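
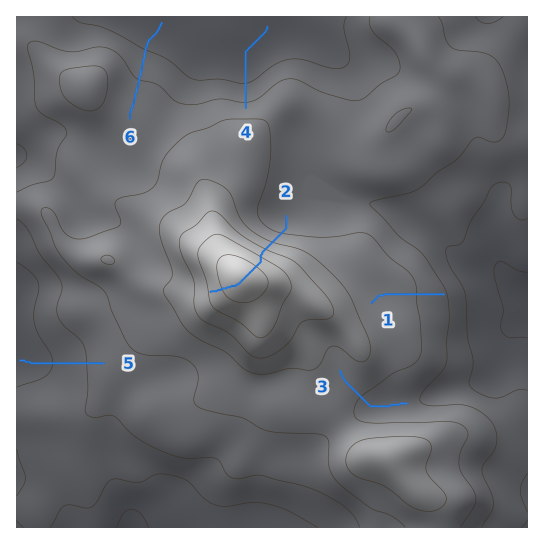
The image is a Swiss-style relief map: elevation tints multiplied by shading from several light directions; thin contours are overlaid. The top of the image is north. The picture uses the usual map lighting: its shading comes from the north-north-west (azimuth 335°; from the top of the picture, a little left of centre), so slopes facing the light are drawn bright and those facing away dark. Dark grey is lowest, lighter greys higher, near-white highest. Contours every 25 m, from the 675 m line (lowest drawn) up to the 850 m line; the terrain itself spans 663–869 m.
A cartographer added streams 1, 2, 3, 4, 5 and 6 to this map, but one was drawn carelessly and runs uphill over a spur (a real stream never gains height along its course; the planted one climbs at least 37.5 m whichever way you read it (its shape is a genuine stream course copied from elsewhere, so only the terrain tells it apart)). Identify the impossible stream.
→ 2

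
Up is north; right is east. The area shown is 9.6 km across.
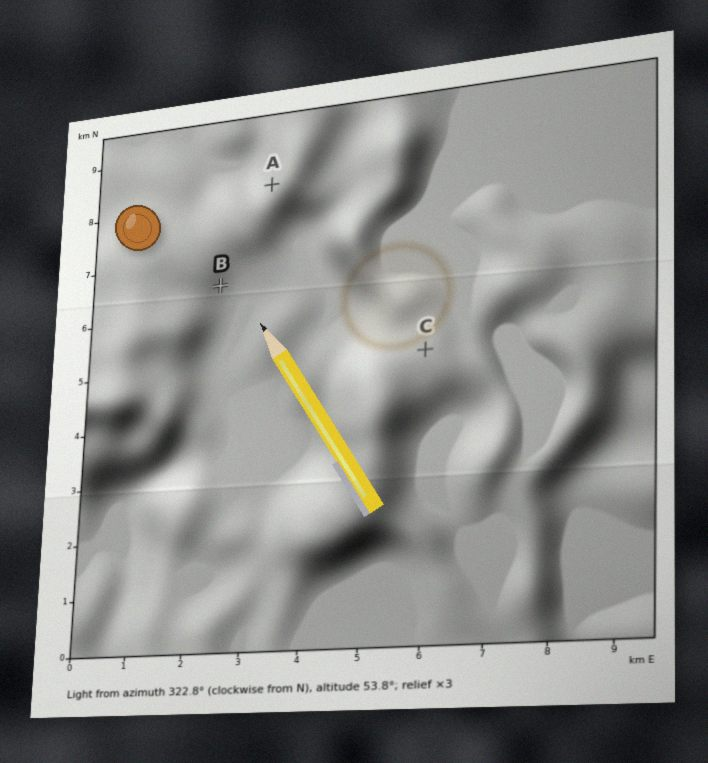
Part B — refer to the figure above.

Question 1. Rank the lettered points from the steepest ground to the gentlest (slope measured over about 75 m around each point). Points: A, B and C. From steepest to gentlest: A B C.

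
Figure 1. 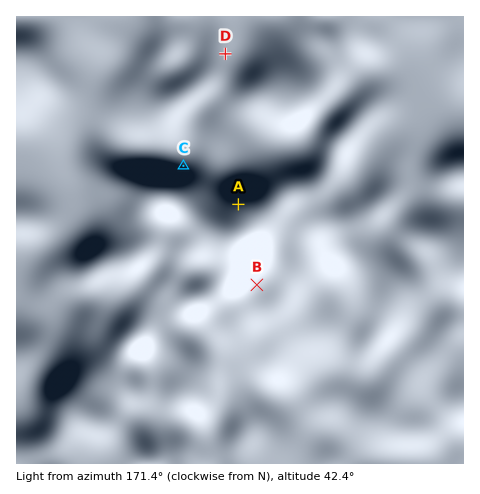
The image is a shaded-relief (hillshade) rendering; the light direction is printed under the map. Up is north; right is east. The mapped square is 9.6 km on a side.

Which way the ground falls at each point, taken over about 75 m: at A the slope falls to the NW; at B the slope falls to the SE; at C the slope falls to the N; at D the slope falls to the E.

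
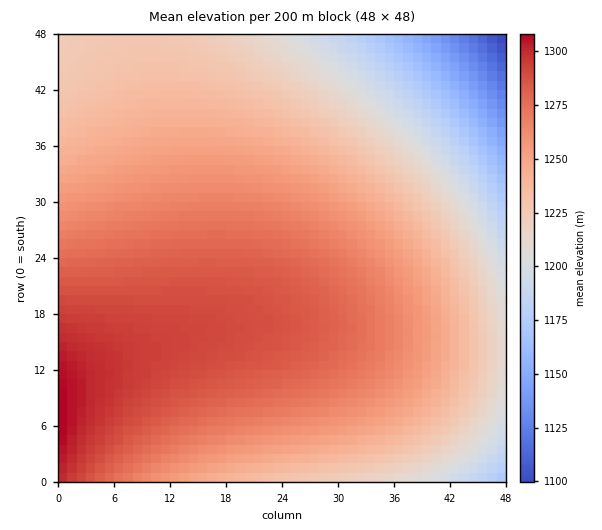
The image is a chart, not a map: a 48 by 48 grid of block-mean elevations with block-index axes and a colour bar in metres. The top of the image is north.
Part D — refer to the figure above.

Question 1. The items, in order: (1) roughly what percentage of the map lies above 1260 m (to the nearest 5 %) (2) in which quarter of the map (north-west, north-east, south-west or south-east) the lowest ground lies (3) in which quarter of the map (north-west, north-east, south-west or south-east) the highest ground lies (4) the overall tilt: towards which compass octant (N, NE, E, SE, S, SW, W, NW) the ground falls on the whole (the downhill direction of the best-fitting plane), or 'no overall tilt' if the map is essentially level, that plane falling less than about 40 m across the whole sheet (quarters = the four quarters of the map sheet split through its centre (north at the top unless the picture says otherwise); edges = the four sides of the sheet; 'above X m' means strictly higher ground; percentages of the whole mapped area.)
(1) About 40 % of the map lies above 1260 m.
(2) The lowest point lies in the north-east quarter of the map.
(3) The highest point lies in the south-west quarter of the map.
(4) On the whole the ground falls towards the north-east.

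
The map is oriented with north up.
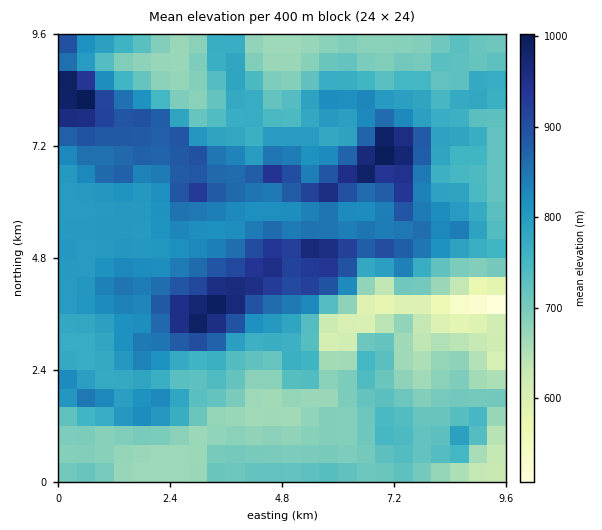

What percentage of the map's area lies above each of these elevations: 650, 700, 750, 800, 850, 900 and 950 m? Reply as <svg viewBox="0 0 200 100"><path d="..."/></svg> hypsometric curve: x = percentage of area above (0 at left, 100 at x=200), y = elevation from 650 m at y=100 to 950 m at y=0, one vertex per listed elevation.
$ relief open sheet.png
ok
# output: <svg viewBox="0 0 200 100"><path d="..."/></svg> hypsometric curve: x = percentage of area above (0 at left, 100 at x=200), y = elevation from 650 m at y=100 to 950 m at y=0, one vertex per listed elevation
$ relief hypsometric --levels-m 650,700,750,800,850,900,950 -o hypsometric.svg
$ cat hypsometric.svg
<svg viewBox="0 0 200 100"><path d="M188 100l-38-17-38-16-33-17-38-17-20-16-13-17"/></svg>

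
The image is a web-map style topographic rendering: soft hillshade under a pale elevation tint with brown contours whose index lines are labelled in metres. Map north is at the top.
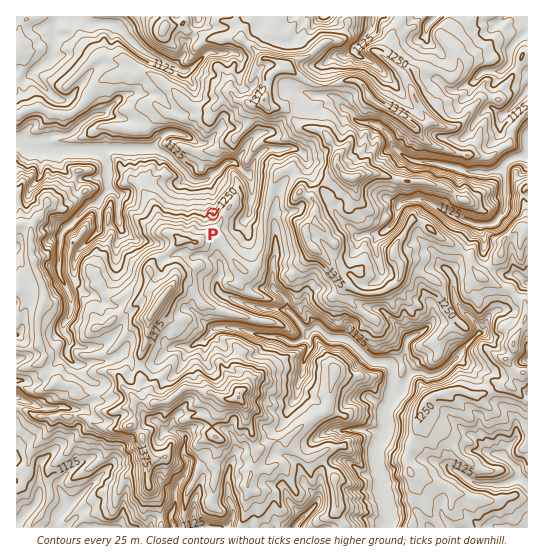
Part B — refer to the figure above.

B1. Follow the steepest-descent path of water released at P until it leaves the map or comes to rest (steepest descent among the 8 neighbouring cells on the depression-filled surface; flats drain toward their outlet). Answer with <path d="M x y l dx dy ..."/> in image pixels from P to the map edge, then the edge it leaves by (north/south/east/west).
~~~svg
<path d="M213 214l1-1 0-19-7-13-14 0-27-27-8-4-3 0-1-1-48 0-4 2-11 0-1-1-53 0-2-1-5 0-5-3-4-5-4 0"/>
exit: west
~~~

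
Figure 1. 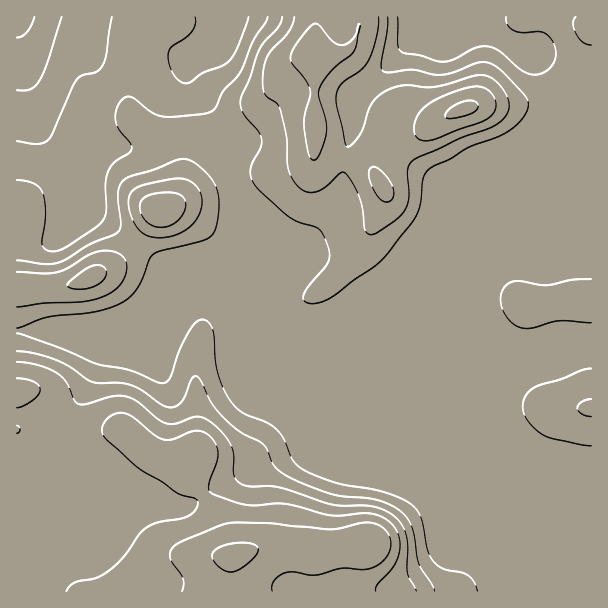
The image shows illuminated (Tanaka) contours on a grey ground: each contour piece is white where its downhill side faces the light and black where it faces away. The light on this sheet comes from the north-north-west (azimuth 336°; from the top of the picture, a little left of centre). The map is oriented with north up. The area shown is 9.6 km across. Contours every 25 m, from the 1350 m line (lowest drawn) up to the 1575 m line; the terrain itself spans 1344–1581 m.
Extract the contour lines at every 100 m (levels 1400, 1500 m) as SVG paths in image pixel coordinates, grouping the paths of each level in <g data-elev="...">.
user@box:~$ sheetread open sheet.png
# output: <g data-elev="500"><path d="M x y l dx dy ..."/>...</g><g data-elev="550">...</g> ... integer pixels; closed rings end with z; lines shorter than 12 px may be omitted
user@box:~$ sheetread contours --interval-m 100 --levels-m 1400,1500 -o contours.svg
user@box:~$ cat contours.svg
<g data-elev="1400"><path d="M112 17l-6 37-3 11-7 7-14 3-6 6-26 57-5 4-7 2-21-3"/><path d="M249 17l-12 31-7 12-8 6-19 7-12 9-6 1-6-3-6-7-4-10-1-9 4-7 14-10 6-6 3-7 0-7"/></g><g data-elev="1500"><path d="M416 591l-9-18 1-28-3-14-6-10-10-9-18-6-29 0-12-2-52-17-27 0-8-2-6-4-3-5 0-21-4-12-11-14-13-10-11-2-19 7-9 0-9-5-22-18-13-5-12 1-24 7-7 0-5-3-8-18-9-9-19-9-22-3"/><path d="M71 288l13 1 13-4 8-7 1-5-1-4-3-3-4-1-11 3-18 14-2 3z"/><path d="M156 227l6 0 8-1 10-8 6-12-1-6-3-4-8-3-13 0-12 2-7 5-2 6 2 9 5 7z"/><path d="M383 201l4 1 5-2 2-6-1-6-4-9-6-7-6-4-5-1-3 6 1 9 7 13z"/><path d="M312 159l3 1 3-3 6-15 2-10 0-12-7-24 0-7 5-9 8-10 22-19 6-24-1-3-5 14-6 5-6 2-9-3-13-16-3-2-3 0-12 12-11 17-1 6 2 4 13 17 5 10 0 6-5 19-1 10 4 26z"/><path d="M420 140l6 1 8-1 52-21 6-4 3-5 1-6-2-8-8-7-12-2-20 5-22 10-11 9-6 11 0 12z"/></g>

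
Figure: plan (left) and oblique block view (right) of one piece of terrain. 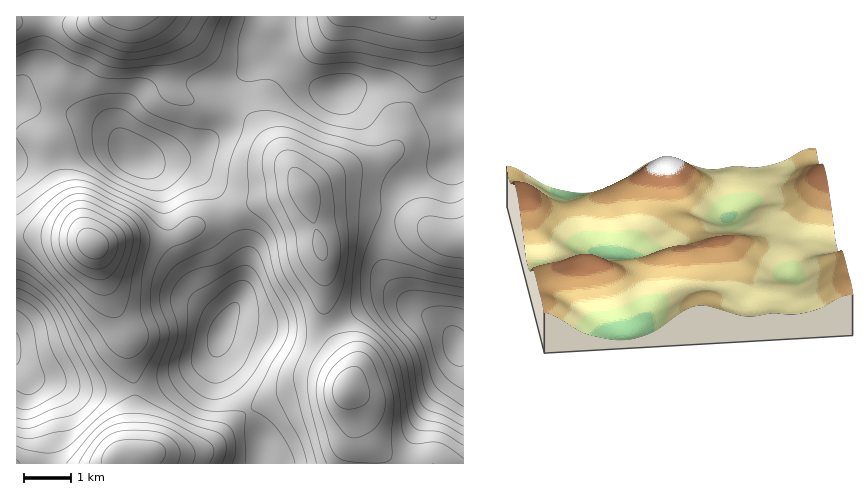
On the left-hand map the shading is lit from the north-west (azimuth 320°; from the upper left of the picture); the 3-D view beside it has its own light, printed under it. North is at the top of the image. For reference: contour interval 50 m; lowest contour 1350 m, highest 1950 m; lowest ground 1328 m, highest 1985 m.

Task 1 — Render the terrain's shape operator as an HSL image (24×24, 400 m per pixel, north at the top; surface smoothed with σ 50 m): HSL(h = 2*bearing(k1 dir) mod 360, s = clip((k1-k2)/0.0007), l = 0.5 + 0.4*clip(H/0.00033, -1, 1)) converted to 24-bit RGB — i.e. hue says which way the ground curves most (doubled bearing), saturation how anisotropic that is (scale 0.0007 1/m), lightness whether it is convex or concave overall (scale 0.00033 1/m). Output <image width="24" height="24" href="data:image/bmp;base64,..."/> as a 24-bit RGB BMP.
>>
<image width="24" height="24" href="data:image/bmp;base64,Qk32BgAAAAAAADYAAAAoAAAAGAAAABgAAAABABgAAAAAAMAGAAATCwAAEwsAAAAAAAAAAAAAdkbrXD3PElugZULh9dbz5drxxbns4trxwcvvf3nv58/vhazSFEV9TydhXydcSjhd06uR3snEoLXMj97BIejuVnvb1t3mqcvmRhSZ0Gm7NGueFV1/utW17t3lr63i3N3vyr3sdVjx4bDv8ZbPPQ5NKhUvc0lyP1iAuceA196Um6d2td5zELlrCoeZwdm9dpW8ExE4sXGIuFivIUhcbcAq5+Uql6MrqLsooYI4TjhGg0Ff/yqE3gDWRzSjVn6uQDSQ0phn7/BcdK1L0+6oLuprAEtMXcZChllEExcgU2opbjspUicfgIUQvbIAvsYGbrIZbY07SVhOLzVJpUCN6UvosGnOX1SYKCSM27XW7+jcrODZ2vLZpdCgCjQ+JGQ2ejs5eiVjVUkmOyUaZj4ntKEmxNwdsfU2VL8eNHw0R1deLzFXR1FjglSQyV7EvX3JInfEkc7Z8OXb39jAstWVwop8M0BwHlVhUjNzgCtip0h2dT55iFpqwsSJydKT0eJ+m9M6IloeGUMrKDlJRENVSGhZU4GlxYq+ZpazKr1+4NOk8+LYxNbHupHLmGLDITZgHAsoTUdloF+dlzibpqJoqc2TvdK35ubc3dHif4rGKWx/EjI/QDhmaJFbKlc9cT484J8/ILYbJOA97vXW18u/pk7C3yufbRpmFw0mOl1KRCoydTRByc1wlOBibOBWluWOmsDDzlzTsjahGy9AGE5WlGpsYDxKLSYe8OFcqvUvB5kAjf8RqpgkOBIZfAwabxA3OSRKOy4qLyQtb4tOtNt8suOFjeRvetZLVnU2TSY2uipZhkVKCzQwOSlUiClRU3RJudxc9viVPeUiQcAaaDAbJg0QTBcTbSMhVEQ2MjRuTEaJZLFeq91NvvRbfvBfa6lfgThXRjZFcEdVvHltLkhaCxgomUR9oauCnMZw8/qqnOyFPHd3ZxlSdhtJaTFGhEhCf3BcHTnAOjrIwI233NCl2/q4bOxZNHNsjDuTlj6ASmZlsI9yVFagACBePmSvv62wvsOp7/fUx+OdKCBLSBNatT+rnEKutpK2f5q5Cxb2ISXsva7j4Ovr3u3p4dvwK0zBHBS1yF7fm3a6e7ChiGWhDyBMIFtporOJzte66vXW4rquOxR+HxaIhEPEn33Mu87hpKnoWDjvGTnvr8zi1vXa3O/v79T3to/5CQDQtE/z7dPul4bUskLGSSmCI1Jmbrg/oPBYy/OQyWxnYSeYGieAOzy4qczYs9/lXF3fSFKWM3PEnt7T4vjTm8ysqYnC14fjNQCWhUDO4snXxFLfxEDjmVTePDC6lLJ6yfGiqdx7lXtkYD9/LlmYKoO1odG5hL2qRjWMXXiFOpl1SeRr6PfHo7N2dlt5hihZTQpJeWRDu5VPmSRppkRrgVGPfTqnxte33vPYssajjlmGZ1uDSGJuK35eSbU4kI1VMkJkX180ZKEeNbgAn+gAmn4XKR8RKQoMOBIXhIIsf2wzcjxbpXV9f06VVWagz/XOwujGy3zJxm/Igl6ojlKXT3lERJkrOnk3My07YHFIpdNhbMsylL4ceGcfJg0RJRAOSUcnh6g9XXU/Q4F1dnmfc122l9nY1PfWlbzCi2HAwpvXpGHlvUreyaDFfK2hb0FwMC9Dg7fPsc27s6ORsY5kdz1MTxdKbTRGaIFFZYQ4eao7I18xKXk+TrJufN6iwuOvlHlzWWaMpGWHhCBvt0h7x6ugqneyeUWqRTjDl49eqoVEtIFAuls4Zy4+RSNXoWOxlJKtf7awicK6YKvFL8LFS9OET8k6mcgwiY9NUktAWSo4eC1UrJ1quq51l1JRWGKFR4KWaGVGqpJnqoFstlBxokV+Qm6BOaOur77Lp83ThrbLe5m3X5KwZpiFoK5Wr7E7b2QqPTchLh4fdXVPoLNxqGhVtz48g4pJPVA6P4d1eJ2ArGRwjj1mxTZJkoFDF2AZUZoekrUoX20oZIAvP3g4VHNiqJx+slZcmBcfTC4THS4RP1MWanwSbFkgo4I4r5ZLR2xOIFopUFMnbzAYXj4lnlM2zW9MiahEJ4ggZ6E0bp5MQcJfObaSRX19coBVkSxm5Qt30GNkU3tyQ3tSi4VHZn07g5Y7oq5De49ASXKkJjWAlEvGzHK8aIaktcqvxcjSi7fHab7AisqzbLyMP356Q1RqclxjRC1qzUbM7b/InHa5YFichIeoio22j5S2s4SfjbuimJr2JED/XGX/5cT+6tLzutXZxbzOuKK7e7OscKSRsa1jO3VnJGuObVuwMyOAd0CS7Id9x25sYJmYdLytebTcoZ/kx8bnw9Dt"/>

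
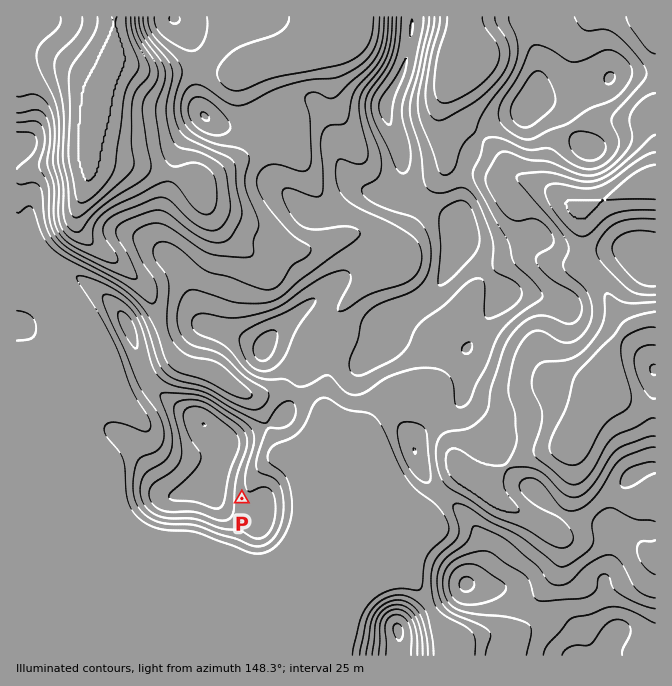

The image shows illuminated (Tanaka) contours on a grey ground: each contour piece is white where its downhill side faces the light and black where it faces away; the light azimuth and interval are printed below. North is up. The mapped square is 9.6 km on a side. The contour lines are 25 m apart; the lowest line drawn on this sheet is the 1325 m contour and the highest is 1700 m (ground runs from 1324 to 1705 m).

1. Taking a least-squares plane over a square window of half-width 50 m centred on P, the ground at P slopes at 6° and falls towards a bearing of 80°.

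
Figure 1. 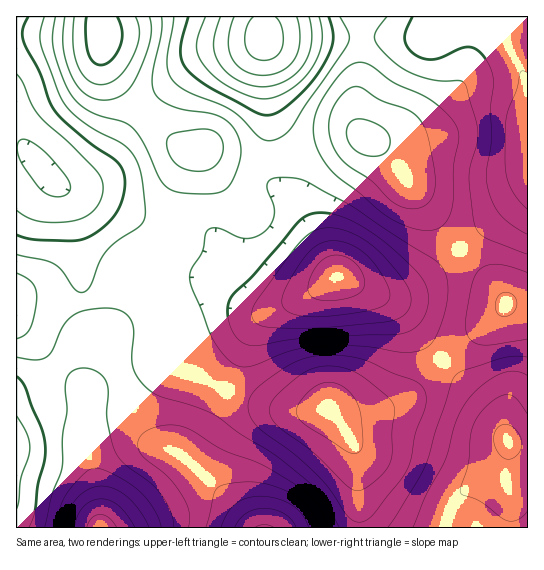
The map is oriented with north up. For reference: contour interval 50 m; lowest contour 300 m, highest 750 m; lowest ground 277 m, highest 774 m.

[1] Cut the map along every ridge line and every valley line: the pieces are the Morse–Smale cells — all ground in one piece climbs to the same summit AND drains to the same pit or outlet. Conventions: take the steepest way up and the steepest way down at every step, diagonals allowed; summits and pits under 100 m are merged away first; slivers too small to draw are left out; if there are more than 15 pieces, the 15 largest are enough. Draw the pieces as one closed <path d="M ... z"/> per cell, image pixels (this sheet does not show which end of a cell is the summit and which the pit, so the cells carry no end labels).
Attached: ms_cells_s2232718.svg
<path d="M507 16l-62 0-5 10-6 6-9 4-63 1-2 41-4 19 0 21 5 16 20 13 8 8 63 86 41 44 12 18 5 1 18-2 0-215-21-45-2-13z"/><path d="M178 228l-5 1-1 12-9 11-21 16-9 3 22 22 9 14-3 51 6 7 32 11 36 19 31 10 24 6 25 0 12-3 14 7 18 0 30-8 14-7 38-39-34-44-20-17-42-21-10-2-20 14-20 9-9 3-16 0-12-7-18-18-25-39-16-8z"/><path d="M101 16l-85 1 1 283 28-1 22 4 15 0 2-2-9-79-7-23-9-14 43 15 52 25 19 3 6-42 12-31 6-5-11-2-13-8-42-41-14-16-8-12-6-16z"/><path d="M133 271l-31 24-17 6-1 6 7 23 4 9 12 7 12 24 13 37 15 27 14 13 9 2 17 11 48 46 19 22 105 0-2-71-6-18-18-25-6-6-12 3-25 0-24-6-31-10-36-19-32-11-6-7 3-51-9-14z"/><path d="M362 136l-16 0-52 17-24 4 2 21 3 5 24 23 5 8 31 60 60 31 47 55 48-37 13-13 2-8-12-17-46-51-58-79-14-12z"/><path d="M359 16l-257 0 1 39 6 16 14 19 55 54 12 5 21 0 30 7 28 1 0-36-4-35-1-48 97-1z"/><path d="M442 360l-33 36-16 9-34 10-18 0-10-4 16 22 9 18 5 77 84 0 8-26 16-14 30-12 6-9 3-12 0-16-11-21-9-12z"/><path d="M105 344l-23 1-8 4-15 16 29 26-1 58 10 40 3 38 153 1-18-22-48-46-17-11-9-2-14-13-15-27-13-37z"/><path d="M211 149l-16 2-10 15-9 32-3 29 26 4 16 8 25 39 18 18 12 7 16 0 9-3 42-23-33-63-5-8-24-23-4-9-2-16-38-3z"/><path d="M59 365l-20 18-20 8-3 3 1 134 83-1-3-38-10-40 1-58z"/><path d="M361 37l-97 1 6 119 24-4 52-17 17-1-7-17 0-21 5-34z"/><path d="M527 303l-21 1-16 19-47 36 52 55 13 27 13 4 7 0z"/><path d="M62 187l-2 0 8 12 7 23 8 77 2 2 10-2 38-28 4 0 13-8 21-20 2-8 0-7-19-3-52-25z"/><path d="M509 441l-1 14-5 18-9 6-17 5-12 7-12 11-6 16-1 10 82-1 0-81z"/><path d="M45 299l-28 1-1 23 42 41 16-15 8-4 19-2-6-5-4-8-8-29-16 2z"/>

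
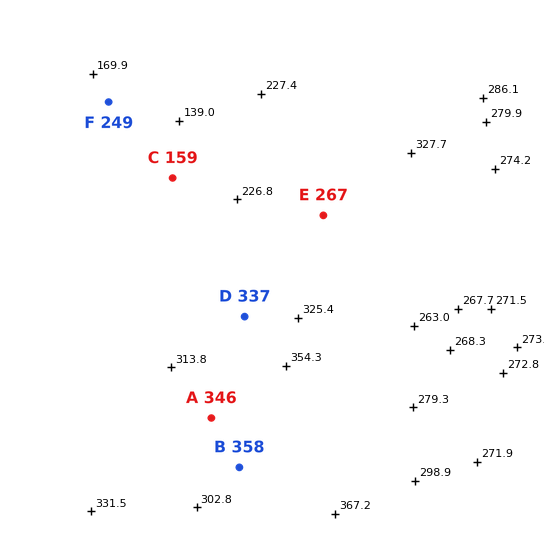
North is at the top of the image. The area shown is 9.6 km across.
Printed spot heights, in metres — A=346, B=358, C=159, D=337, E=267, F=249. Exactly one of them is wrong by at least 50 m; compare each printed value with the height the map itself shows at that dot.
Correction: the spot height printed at F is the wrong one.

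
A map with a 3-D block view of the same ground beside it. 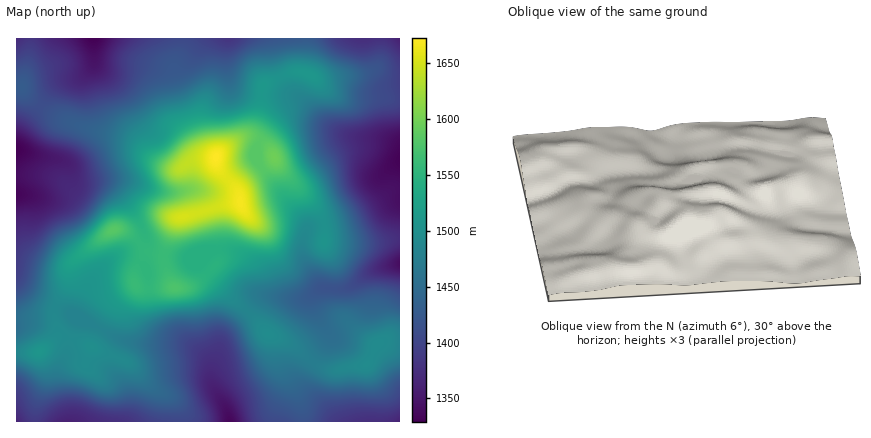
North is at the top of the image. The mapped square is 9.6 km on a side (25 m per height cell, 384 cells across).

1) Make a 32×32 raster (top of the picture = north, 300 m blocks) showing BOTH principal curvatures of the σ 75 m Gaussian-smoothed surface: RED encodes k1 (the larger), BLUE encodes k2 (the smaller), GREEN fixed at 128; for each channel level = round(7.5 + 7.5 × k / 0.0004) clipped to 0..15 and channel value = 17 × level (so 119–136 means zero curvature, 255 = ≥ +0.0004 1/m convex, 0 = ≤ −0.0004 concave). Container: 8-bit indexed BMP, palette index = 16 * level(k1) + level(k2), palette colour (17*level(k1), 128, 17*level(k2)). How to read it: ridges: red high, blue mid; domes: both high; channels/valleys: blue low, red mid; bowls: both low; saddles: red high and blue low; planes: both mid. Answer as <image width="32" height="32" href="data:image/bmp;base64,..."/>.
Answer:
<image width="32" height="32" href="data:image/bmp;base64,Qk02CAAAAAAAADYEAAAoAAAAIAAAACAAAAABAAgAAAAAAAAEAAATCwAAEwsAAAABAAAAAAAAAIAAABGAAAAigAAAM4AAAESAAABVgAAAZoAAAHeAAACIgAAAmYAAAKqAAAC7gAAAzIAAAN2AAADugAAA/4AAAACAEQARgBEAIoARADOAEQBEgBEAVYARAGaAEQB3gBEAiIARAJmAEQCqgBEAu4ARAMyAEQDdgBEA7oARAP+AEQAAgCIAEYAiACKAIgAzgCIARIAiAFWAIgBmgCIAd4AiAIiAIgCZgCIAqoAiALuAIgDMgCIA3YAiAO6AIgD/gCIAAIAzABGAMwAigDMAM4AzAESAMwBVgDMAZoAzAHeAMwCIgDMAmYAzAKqAMwC7gDMAzIAzAN2AMwDugDMA/4AzAACARAARgEQAIoBEADOARABEgEQAVYBEAGaARAB3gEQAiIBEAJmARACqgEQAu4BEAMyARADdgEQA7oBEAP+ARAAAgFUAEYBVACKAVQAzgFUARIBVAFWAVQBmgFUAd4BVAIiAVQCZgFUAqoBVALuAVQDMgFUA3YBVAO6AVQD/gFUAAIBmABGAZgAigGYAM4BmAESAZgBVgGYAZoBmAHeAZgCIgGYAmYBmAKqAZgC7gGYAzIBmAN2AZgDugGYA/4BmAACAdwARgHcAIoB3ADOAdwBEgHcAVYB3AGaAdwB3gHcAiIB3AJmAdwCqgHcAu4B3AMyAdwDdgHcA7oB3AP+AdwAAgIgAEYCIACKAiAAzgIgARICIAFWAiABmgIgAd4CIAIiAiACZgIgAqoCIALuAiADMgIgA3YCIAO6AiAD/gIgAAICZABGAmQAigJkAM4CZAESAmQBVgJkAZoCZAHeAmQCIgJkAmYCZAKqAmQC7gJkAzICZAN2AmQDugJkA/4CZAACAqgARgKoAIoCqADOAqgBEgKoAVYCqAGaAqgB3gKoAiICqAJmAqgCqgKoAu4CqAMyAqgDdgKoA7oCqAP+AqgAAgLsAEYC7ACKAuwAzgLsARIC7AFWAuwBmgLsAd4C7AIiAuwCZgLsAqoC7ALuAuwDMgLsA3YC7AO6AuwD/gLsAAIDMABGAzAAigMwAM4DMAESAzABVgMwAZoDMAHeAzACIgMwAmYDMAKqAzAC7gMwAzIDMAN2AzADugMwA/4DMAACA3QARgN0AIoDdADOA3QBEgN0AVYDdAGaA3QB3gN0AiIDdAJmA3QCqgN0Au4DdAMyA3QDdgN0A7oDdAP+A3QAAgO4AEYDuACKA7gAzgO4ARIDuAFWA7gBmgO4Ad4DuAIiA7gCZgO4AqoDuALuA7gDMgO4A3YDuAO6A7gD/gO4AAID/ABGA/wAigP8AM4D/AESA/wBVgP8AZoD/AHeA/wCIgP8AmYD/AKqA/wC7gP8AzID/AN2A/wDugP8A/4D/AJfIl3V1dIOCgmN0lISVt8m3gIOoqZiHqKiHdnZ1dZWVh8alZFNigqWldIaouMjHl4NwhZeXloenl4SEdXWFlqh1pcaFdHW4+seVt9fIuZh0cYSGhpanl5eEg5V1daa1llOmycbW5/jIlJbHpoaWhXOEloWGl7iYhZS32renyadllte3pbe5p4WWyciWh4eGhIWGhJa4qIaGx+fo9+jat6b4+8mUhpeXp8fJp4aHh4V1dnRzpseXh7e2lYWGpsenubfJ2KaWqLmXhJKTdYZ1dIV1YnO4yai3t5d2ZWWGubipg4Skp5aWlYKDppV0dGOElVRBdOjZybiXhoV1hra3yMqohqendXWDlpinpINhUYOUU3PU5rioh4aFlai4lnSWybe2uKZ0dJeolaS3xrWGpaWU1fa2loZ1ZXWmyLinhpWldZW1tpenl4Wkytnl+Pr56MXFpXSDgnNzg4SDc5a4uahUdLbHp4Z2hKbap5XJ6ejmt4ZkZIWGhpZ0YZGgkKWoqHSEt+m3hXV0lsiGdbaVdJXHt5aWmJeop4J0x7eBcICBhpOm6vnGhHKDppeHtnV1d6e4ppaEpbaDornZqZeFc3GXk5S56Pb3lXGTl4WzkXByg4OBgKLlpIC128qouMbGxpeDk7em5ff5+OSTgNLEhHFxYYC1+PilgITIyaenprW3qIWDpHNhtvz85KCz+/z515WDxvv616VyY8XIl5eFdIeYhnWDYlBy9uWxsff7+vj39vT5+LeEkoOV5tinloRldYR0dYWFYnG0tJalpKKRk5S0pun4hXGCp9jmpoaFhIWGhoaHl5d0YoKTlHFwsLBwYIK1+eqScIXZ+bh2VWRkhpiop6eohoR1dINzc7X7+6WWx+XmtbCU1vbIppV1ZGV1h4eHhoVjY4aHl5fG9fn61rbq1pJQktr4xXSEppSFd4WGdIKBcWJ0lZaXt9azg+j45/z6lWCV+uqGU2WFlZaYh3ZjhKentsbGpqa4pmNgo8jZ6vj2w9Tox5R0ZWV1hYaGdoW32dnYx7emp6iXlpWioaOVlvf4yKekk3RjcnKDc3SElra3uLi3lpanl5a4ybeWo4FihMW0lKS1g3FzpreWlpi4taW3p4WHl4d2dpeXhqfIlWJjsrOFhqWzptj4xra3ydqnlYV1ZYd2dXWGlYVlhsi4c3O2x4Z1dJbZ2ZdldYaY2qh2dXR0dXV1hpaFhXR0preDg7na17Wm2Oq3treWhpbIp5aXmIVjdIeXh4eHhoSVp4OkybnG+Pn52tbX1tW5prenhpiploKVqamYmJiYhoWWhJS3lnWmp6amdXV0hsmXp7iGh5Z2c3WWl4eHh5iIh4ZkY5OUhIKCopNkZGV1toY="/>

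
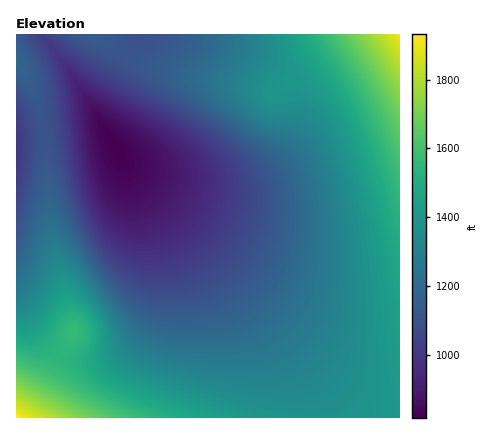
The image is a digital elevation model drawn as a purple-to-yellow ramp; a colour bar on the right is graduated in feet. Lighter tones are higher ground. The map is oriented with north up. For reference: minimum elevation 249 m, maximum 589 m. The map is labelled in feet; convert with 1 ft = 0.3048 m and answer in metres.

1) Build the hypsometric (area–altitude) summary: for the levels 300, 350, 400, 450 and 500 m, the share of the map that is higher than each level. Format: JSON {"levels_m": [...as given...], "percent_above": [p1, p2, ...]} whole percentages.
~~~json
{"levels_m": [300, 350, 400, 450, 500], "percent_above": [87, 64, 39, 13, 4]}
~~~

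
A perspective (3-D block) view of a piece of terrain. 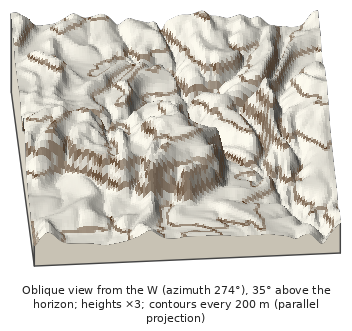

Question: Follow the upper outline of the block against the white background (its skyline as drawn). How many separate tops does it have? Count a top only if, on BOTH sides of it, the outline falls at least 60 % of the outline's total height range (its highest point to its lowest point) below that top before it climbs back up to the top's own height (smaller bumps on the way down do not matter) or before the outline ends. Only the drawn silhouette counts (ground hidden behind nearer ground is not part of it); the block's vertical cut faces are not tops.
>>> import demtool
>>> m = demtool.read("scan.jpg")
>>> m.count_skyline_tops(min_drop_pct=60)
0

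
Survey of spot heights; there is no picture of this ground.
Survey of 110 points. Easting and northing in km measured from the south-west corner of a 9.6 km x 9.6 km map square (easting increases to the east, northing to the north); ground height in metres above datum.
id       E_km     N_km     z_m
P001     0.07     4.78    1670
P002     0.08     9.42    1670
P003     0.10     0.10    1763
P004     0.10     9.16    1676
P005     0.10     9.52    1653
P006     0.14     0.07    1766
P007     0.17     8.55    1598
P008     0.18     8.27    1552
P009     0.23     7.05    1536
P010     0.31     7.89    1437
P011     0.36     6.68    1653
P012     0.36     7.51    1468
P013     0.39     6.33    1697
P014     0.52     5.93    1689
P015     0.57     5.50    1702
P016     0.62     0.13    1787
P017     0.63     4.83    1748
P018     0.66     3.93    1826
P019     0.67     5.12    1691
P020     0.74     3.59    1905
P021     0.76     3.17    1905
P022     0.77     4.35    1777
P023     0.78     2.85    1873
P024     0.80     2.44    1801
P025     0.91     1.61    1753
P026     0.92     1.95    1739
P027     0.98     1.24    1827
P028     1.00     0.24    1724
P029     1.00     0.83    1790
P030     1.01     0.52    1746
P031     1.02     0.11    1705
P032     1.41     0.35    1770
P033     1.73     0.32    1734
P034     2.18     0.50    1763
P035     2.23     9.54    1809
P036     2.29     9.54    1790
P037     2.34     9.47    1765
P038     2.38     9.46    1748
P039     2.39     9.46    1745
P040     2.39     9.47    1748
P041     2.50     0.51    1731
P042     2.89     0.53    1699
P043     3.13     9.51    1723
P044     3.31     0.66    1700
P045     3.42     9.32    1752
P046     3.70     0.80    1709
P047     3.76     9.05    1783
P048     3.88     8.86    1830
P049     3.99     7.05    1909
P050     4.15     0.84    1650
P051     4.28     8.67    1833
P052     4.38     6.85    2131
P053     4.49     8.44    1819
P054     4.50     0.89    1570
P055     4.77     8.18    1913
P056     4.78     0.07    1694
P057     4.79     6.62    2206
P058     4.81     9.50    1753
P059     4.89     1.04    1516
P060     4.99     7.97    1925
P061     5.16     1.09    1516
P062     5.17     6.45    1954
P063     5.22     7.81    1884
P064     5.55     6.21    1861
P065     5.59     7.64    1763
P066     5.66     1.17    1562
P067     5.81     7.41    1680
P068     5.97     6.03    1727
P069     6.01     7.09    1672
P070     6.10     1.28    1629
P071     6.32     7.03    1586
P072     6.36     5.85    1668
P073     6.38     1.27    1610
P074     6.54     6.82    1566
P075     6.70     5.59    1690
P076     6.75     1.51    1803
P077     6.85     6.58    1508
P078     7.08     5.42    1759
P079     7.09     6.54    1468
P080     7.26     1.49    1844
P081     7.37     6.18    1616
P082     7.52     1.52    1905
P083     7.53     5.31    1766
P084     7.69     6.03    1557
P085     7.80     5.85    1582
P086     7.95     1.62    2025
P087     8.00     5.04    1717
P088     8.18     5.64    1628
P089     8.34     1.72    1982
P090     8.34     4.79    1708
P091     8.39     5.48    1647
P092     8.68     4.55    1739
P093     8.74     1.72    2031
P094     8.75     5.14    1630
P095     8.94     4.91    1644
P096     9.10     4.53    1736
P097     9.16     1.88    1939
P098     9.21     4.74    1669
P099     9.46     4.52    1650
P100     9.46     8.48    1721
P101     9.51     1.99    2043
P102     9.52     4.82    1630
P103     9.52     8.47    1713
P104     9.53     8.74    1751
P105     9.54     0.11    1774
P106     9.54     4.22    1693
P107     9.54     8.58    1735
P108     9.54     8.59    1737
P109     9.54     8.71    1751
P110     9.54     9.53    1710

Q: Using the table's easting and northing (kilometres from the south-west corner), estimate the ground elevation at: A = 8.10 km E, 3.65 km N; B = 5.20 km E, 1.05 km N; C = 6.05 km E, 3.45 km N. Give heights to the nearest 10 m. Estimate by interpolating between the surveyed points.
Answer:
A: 1800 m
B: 1520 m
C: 1730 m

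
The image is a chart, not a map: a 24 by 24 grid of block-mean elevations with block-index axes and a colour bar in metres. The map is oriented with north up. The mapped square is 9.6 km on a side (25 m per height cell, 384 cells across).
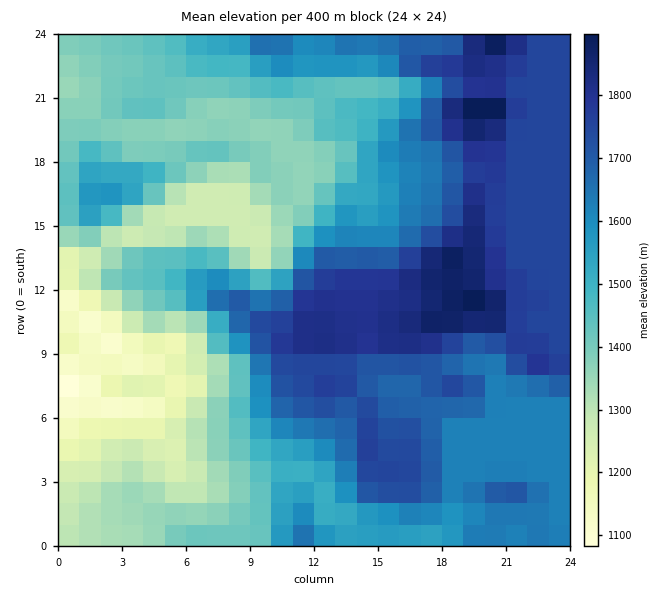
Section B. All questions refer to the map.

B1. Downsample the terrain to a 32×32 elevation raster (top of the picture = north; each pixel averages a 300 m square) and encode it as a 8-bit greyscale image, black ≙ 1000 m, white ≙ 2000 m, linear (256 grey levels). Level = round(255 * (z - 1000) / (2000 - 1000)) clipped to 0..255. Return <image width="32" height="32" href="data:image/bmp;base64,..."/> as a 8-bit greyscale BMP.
<image width="32" height="32" href="data:image/bmp;base64,Qk02CAAAAAAAADYEAAAoAAAAIAAAACAAAAABAAgAAAAAAAAEAAATCwAAEwsAAAABAAAAAAAAAAAAAAEBAQACAgIAAwMDAAQEBAAFBQUABgYGAAcHBwAICAgACQkJAAoKCgALCwsADAwMAA0NDQAODg4ADw8PABAQEAAREREAEhISABMTEwAUFBQAFRUVABYWFgAXFxcAGBgYABkZGQAaGhoAGxsbABwcHAAdHR0AHh4eAB8fHwAgICAAISEhACIiIgAjIyMAJCQkACUlJQAmJiYAJycnACgoKAApKSkAKioqACsrKwAsLCwALS0tAC4uLgAvLy8AMDAwADExMQAyMjIAMzMzADQ0NAA1NTUANjY2ADc3NwA4ODgAOTk5ADo6OgA7OzsAPDw8AD09PQA+Pj4APz8/AEBAQABBQUEAQkJCAENDQwBEREQARUVFAEZGRgBHR0cASEhIAElJSQBKSkoAS0tLAExMTABNTU0ATk5OAE9PTwBQUFAAUVFRAFJSUgBTU1MAVFRUAFVVVQBWVlYAV1dXAFhYWABZWVkAWlpaAFtbWwBcXFwAXV1dAF5eXgBfX18AYGBgAGFhYQBiYmIAY2NjAGRkZABlZWUAZmZmAGdnZwBoaGgAaWlpAGpqagBra2sAbGxsAG1tbQBubm4Ab29vAHBwcABxcXEAcnJyAHNzcwB0dHQAdXV1AHZ2dgB3d3cAeHh4AHl5eQB6enoAe3t7AHx8fAB9fX0Afn5+AH9/fwCAgIAAgYGBAIKCggCDg4MAhISEAIWFhQCGhoYAh4eHAIiIiACJiYkAioqKAIuLiwCMjIwAjY2NAI6OjgCPj48AkJCQAJGRkQCSkpIAk5OTAJSUlACVlZUAlpaWAJeXlwCYmJgAmZmZAJqamgCbm5sAnJycAJ2dnQCenp4An5+fAKCgoAChoaEAoqKiAKOjowCkpKQApaWlAKampgCnp6cAqKioAKmpqQCqqqoAq6urAKysrACtra0Arq6uAK+vrwCwsLAAsbGxALKysgCzs7MAtLS0ALW1tQC2trYAt7e3ALi4uAC5ubkAurq6ALu7uwC8vLwAvb29AL6+vgC/v78AwMDAAMHBwQDCwsIAw8PDAMTExADFxcUAxsbGAMfHxwDIyMgAycnJAMrKygDLy8sAzMzMAM3NzQDOzs4Az8/PANDQ0ADR0dEA0tLSANPT0wDU1NQA1dXVANbW1gDX19cA2NjYANnZ2QDa2toA29vbANzc3ADd3d0A3t7eAN/f3wDg4OAA4eHhAOLi4gDj4+MA5OTkAOXl5QDm5uYA5+fnAOjo6ADp6ekA6urqAOvr6wDs7OwA7e3tAO7u7gDv7+8A8PDwAPHx8QDy8vIA8/PzAPT09AD19fUA9vb2APf39wD4+PgA+fn5APr6+gD7+/sA/Pz8AP39/QD+/v4A////AE1QUlRVVl1obWxramp+o6aXkI6QkpGNjJOhqKWhpKWgS09TVVVYXmJiYmVpbH2fnImDhYmLj5ORjpKYmZidn55JTlNXWVpZVlVXXmZte5iTgoWUoqaqr6Wbn6qwsa2inkZJT1VYV09HSE5XYm1+kYiBjaW8vru+rZ+gqbK1raCeP0BETVJORD5ET1pjb36DgIaVq8DBvMCvn56foqKfnp42NztGSkU9PElXYmt3gYKHkp6yxL+7wK6enp6enp6eniwwOEFDPTc9TFplb36NkJigpLjEvLq9q56enp6enp6eJSovLC4vNEFNWWZ0h5yhqKuntsK5t7irn56fnp6enp4fIiEdHiEpOEhXZ3mRqa61ubC3vrKvr6yoqaafnp6enhcZHyswLyopN09kdpKvtr3FwLy2rayttr6+rJ6en6GmFhonNDY4NzEyRFtxlri+vsDDvK+srLC2uLemn6mzubohJCgiHiIoNUJNXXegur7Av7+8t7q7urWtp6Clu8vNwS0oHxwiLSsqPmWAlbHDyc/Qz8vKz9DOyr+xrbbEyMO/LyQbHzZKSDxDaY2pvsfN09PRz87S1djc2M/N0Me/v78dHSI1TV1fXWiBoLa5tsHP0MzMzM/S1t/h4OLcxb+/vyAoOk9eZ256kKWzsaOkusvMzM3MztDS2d7i5dfFxr+/M0BVZmxwdH+QnZ2Qf4SivsbJzMrK0dXa3d3ZzMbCv78yPldpc3d4eoGDeWRRVn2ru7u+vbvG1N/i29PJwb+/vz9DRklWZGRmb29dSENHbJmrpqmoprDA0d3d1sm/v7+/XWhkS0NERUhSVEdDQ0hjfZKanZmZo625y9jTw7+/v79rg4lvUkZEQ0NDQ0NDUF1lfJOTjpOepau50NPBv7+/v26KmI9+aFVFQ0NDQ0xdXV1viYyIj5yiprLK08G/v7+/bIaUkpOFbFZIRENHWWJdXGN5hIePm6GmscPOw7+/v79sgYuBgoN3bGRdVldiYlxcXWd8jJSboKSuvcrGv7+/v2d2f3BmZ2dpbnFrZWNeXF1fZHeNmZ+hpbHBzsa/v7+/ZGhsY11cXF1hZmdiXVxcYWtudYSUo6mwwdHWy7+/v79kYGBiZWdjX11cXVxcXmBpd319gImZq73R3eDbw7+/v19eY2twc3BqY15dX2VqaWludHh7foibtNDi6OTHv7+/WlxiaWttbWtpaGptc3Zzb2xsbG1veIqhucvRz8G/v79aXmNnZ2lrbnJ2dnZ/jI+KiIaBf4SVq7e+xcXDwL+/v2BiZWdpbXF2foKAhJeknJian6CgqLjGxcXV39zRv7+/YmVnamxvcXiCiYmQp66fmZujpqOlqa2qrMPc4NTAv78="/>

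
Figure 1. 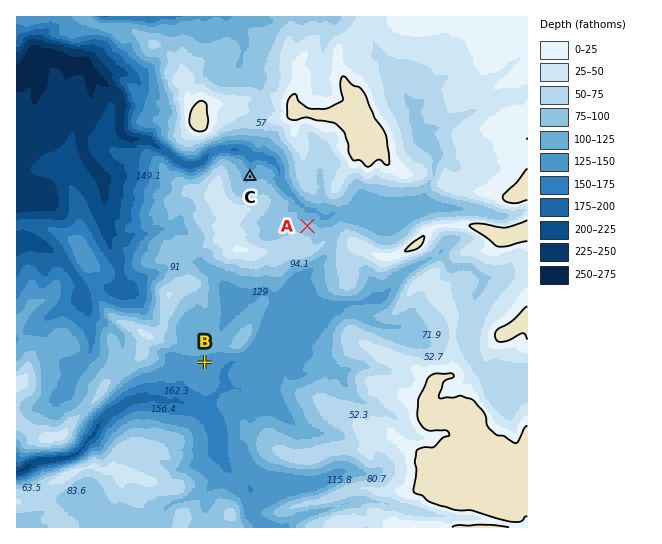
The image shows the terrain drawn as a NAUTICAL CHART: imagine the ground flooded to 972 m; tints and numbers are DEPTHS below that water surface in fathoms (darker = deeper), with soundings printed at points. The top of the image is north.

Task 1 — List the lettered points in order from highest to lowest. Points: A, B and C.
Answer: A C B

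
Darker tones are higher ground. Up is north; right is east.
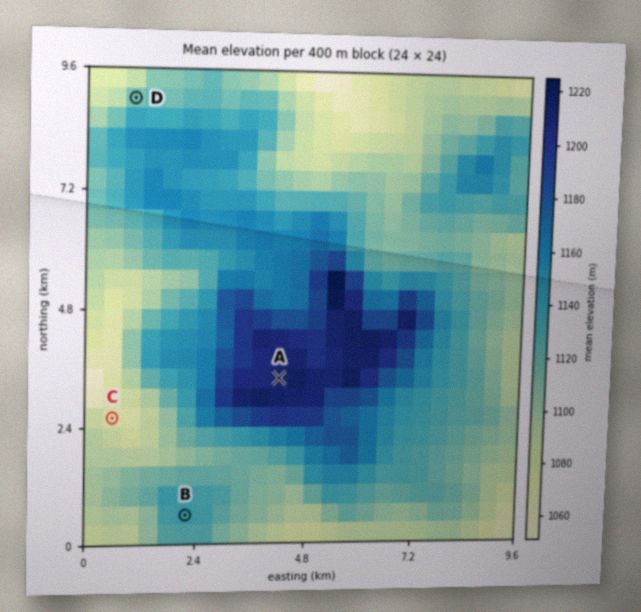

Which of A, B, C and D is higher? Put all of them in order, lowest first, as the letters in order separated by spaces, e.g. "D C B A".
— C D B A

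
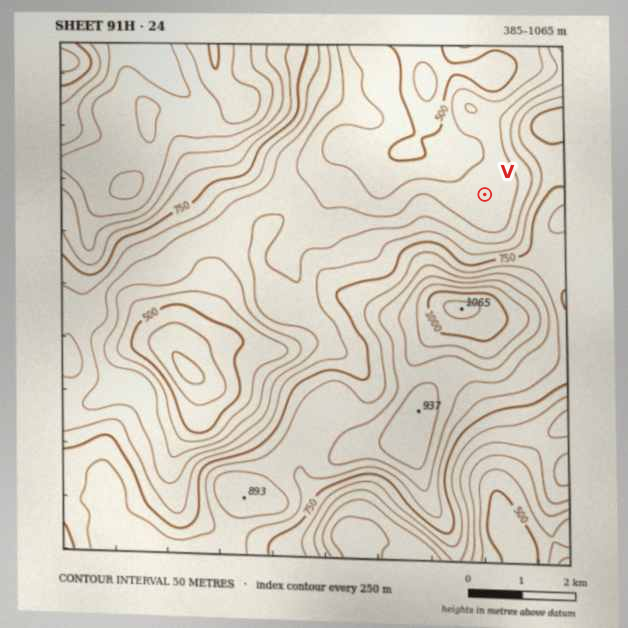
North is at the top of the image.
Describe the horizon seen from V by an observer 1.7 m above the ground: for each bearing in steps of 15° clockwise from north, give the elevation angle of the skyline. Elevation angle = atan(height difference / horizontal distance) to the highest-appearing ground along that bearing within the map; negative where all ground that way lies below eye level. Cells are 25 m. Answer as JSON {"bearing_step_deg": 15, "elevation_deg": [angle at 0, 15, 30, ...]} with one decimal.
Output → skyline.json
{"bearing_step_deg": 15, "elevation_deg": [0.4, 1.1, 5.3, 6.5, 6.3, 6.6, 8.3, 9.8, 9.7, 7.9, 7.9, 10.3, 12.9, 12.8, 10.8, 8.1, 4.6, 2.6, 3.2, 4.3, 3.9, 0.3, -1.6, 0.2]}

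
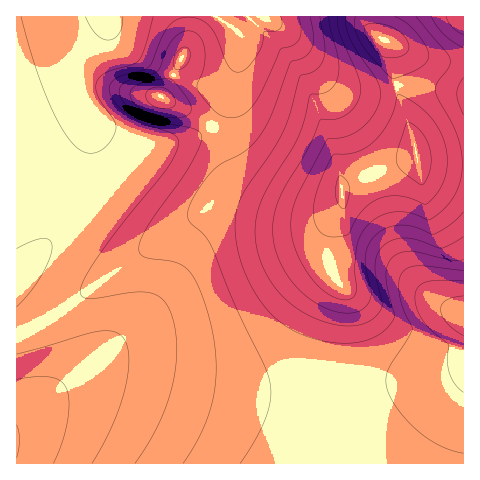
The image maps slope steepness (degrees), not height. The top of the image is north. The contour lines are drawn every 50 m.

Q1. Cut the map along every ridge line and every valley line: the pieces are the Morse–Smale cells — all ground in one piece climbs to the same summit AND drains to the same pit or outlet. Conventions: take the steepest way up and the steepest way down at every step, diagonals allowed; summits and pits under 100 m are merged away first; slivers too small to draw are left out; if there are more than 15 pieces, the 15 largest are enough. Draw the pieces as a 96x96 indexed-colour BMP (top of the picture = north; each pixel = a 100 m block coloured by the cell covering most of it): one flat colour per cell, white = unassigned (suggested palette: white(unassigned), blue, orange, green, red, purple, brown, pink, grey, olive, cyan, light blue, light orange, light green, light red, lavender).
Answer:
<image width="96" height="96" href="data:image/bmp;base64,Qk12EgAAAAAAAHYAAAAoAAAAYAAAAGAAAAABAAQAAAAAAAASAAATCwAAEwsAABAAAAAAAAAA////ALR3HwAOf/8ALKAsACgn1gC9Z5QAS1aMAMJ34wB/f38AIr28AM++FwDox64AeLv/AIrfmACWmP8A1bDFABERERERERERERERERERERERERERERERERERERERERERERESIiIiIiIiIiIiIiIiIhERERERERERERERERERERERERERERERERERERERERERERESIiIiIiIiIiIiIiIiIhERERERERERERERERERERERERERERERERERERERERERERESIiIiIiIiIiIiIiIiIhERERERERERERERERERERERERERERERERERERERERERERESIiIiIiIiIiIiIiIiIhERERERERERERERERERERERERERERERERERERERERERERESIiIiIiIiIiIiIiIiIhERERERERERERERERERERERERERERERERERERERERERERESIiIiIiIiIiIiIiIiIhEREREREREREREREREREREREREREREREREREREREREREREiIiIiIiIiIiIiIiIiIhEREREREREREREREREREREREREREREREREREREREREREREiIiIiIiIiIiIiIiIiIhEREREREREREREREREREREREREREREREREREREREREREREiIiIiIiIiIiIiIiIiIhEREREREREREREREREREREREREREREREREREREREREREREiIiIiIiIiIiIiIiIiIhEREREREREREREREREREREREREREREREREREREREREREREiIiIiIiIiIiIiIiIiIhEREREREREREREREREREREREREREREREREREREREREREREiIiIiIiIiIiIiIiIiIhEREREREREREREREREREREREREREREREREREREREREREREiIiIiIiIiIiIiIiIiIhEREREREREREREREREREREREREREREREREREREREREREREiIiIiIiIiIiIiIiIiIhERERERERERERERERERERERERERERERERERERERERERERIiIiIiIiIiIiIiIiIiIhERERERERERERERERERERERERERERERERERERERERERERIiIiIiIiIiIiIiIiIiIhERERERERERERERERERERERERERERERERERERERERERERIiIiIiIiIiIiIiIiIiIhERERERERERERERERERERERERERERERERERERERERERERIiIiIiIiIiIiIiIiIiIhERERERERERERERERERERERERERERERERERERERERERERIiIiIiIiIiIiIiIiIiIhERERERERERERERERERERERERERERERERERERERERERERIiIiIiIiIiIiIiIiIiIhERERERERERERERERERERERERERERERERERERERERERERIiIiIiIiIiIiIiIiIiIhERERERERERERERERERERERERERERERERERERERERERERIiIiIiIiIiIiIiIiIiIhERERERERERERERERERERERERERERERERERERERERERERIiIiIiIiIiIiIiIiIiIhERERERERERERERERERERERERERERERERERERERERERERIiIiIiIiIiIiIiIiIiIhERERERERERERERERERERERERERERERERERERERERERERIiIiIiIiIiIiIiIiIiIhEREREREREREREREREREREREREREREREREREREREREREREiIiIiIiIiIiIiIiIiIhEREREREREREREREREREREREREREREREREREREREREREREiIiIiIiIiIiIiIiIiIhEREREREREREREREREREREREREREREREREREREREREREREiIiIiIiIiIiIiIiIiIhEREREREREREREREREREREREREREREREREREREREREREREiIiIiIiIiIiIiIiIiIhEREREREREREREREREREREREREREREREREREREREREREREiIiIiIiIiIiIiIiIiIhEREREREREREREREREREREREREREREREREREREREREREREiIiIiIiIiIiIiIiIiIhERERERERERERERERERERERERERERERERERERERERERERESIiIiIiIiIiIiIiIiIhERERERERERERERERERERERERERERERERERERERERERERESIiIiIiIiIiIiIiIiIhERERERERERERERERERERERERERERERERERERERERERERESIiIiIiIiIiIiIiIiIhERERERERERERERERERERERERERERERERERERERERERERESIiIiIiIiIiIiIiIiIhERERERERERERERERERERERERERERERERERERERERERERERIiIiIiIiIiIiIiIiIhERERERERERERERERERERERERERERERERERERERERERERERIiIiIiIiIiIiIiIiIhERERERERERERERERERERERERERERERERERERERERERERERIiIiIiIiIiIiIiIiIhERERERERERERERERERERERERERERERERERERERERERERESIiIiIiIiIiIiIiIiIhERERERERERERERERERERERERERERERERERERERERERERESIiIiIiIiIiIiIiIiIhEREREREREREREREREREREREREREREREREREREREREREREiIiIiIiIiIiIiIiIiIhEREREREREREREREREREREREREREREREREREREREREREREiIiIiIiIiIiIiIiIiIhERERERERERERERERERERERERERERERERERERERERERERIiIiIiIiIiIiIiIiIiIhERERERERERERERERERERERERERERERERERERERERERERIiIiIiIiIiIiIiIiIiIhERERERERERERERERERERERERERERERERERERERERERERIiIiIiIiIiIiIiIiIiIhERERERERERERERERERERERERERERERERERERERERERERIiIiIiIiIiIiIiIiIiIhERERERERERERERERERERERERERERERERERERERERERERIiIiIiIiIiIiIiIiIiIhERERERERERERERERERERERERERERERERERERERERERERIiIiIiIiIiIiIiIiIiIhERERERERERERERERERERERERERERERERERERERERERERIiIiIiIiIiIiIiIiIiIhERERERERERERERERERERERERERERERERERERERERERERIiIiIiIiIiIiIiIiIiIhEREREREREREREREREREREREREREREREREREREREREREREiIiIiIiIiIiIiIiIiIhEREREREREREREREREREREREREREREREREREREREREREREiIiIiIiIiIiIiIiIiIhERERERERERERERERERERERERERERERERERERERERERERESIiIiIiIiIiIiIiIiIhERERERERERERERERERERERERERERERERERERERERERERESIiIiIiIiIiIiIiIiIhERERERERERERERERERERERERERERERERERERERERERERERIiIiIiIiIiIiIiIiIhERERERERERERERERERERERERERERERERERERERERERERERIiIiIiIiIiIiIiIiIhERERERERERERERERERERERERERERERERERERERERERERERIiIiIiIiIiIiIiIiIhERERERERERERERERERERERERERERERERERERERERERERERIiIiIiIiIiIiIiIiIhERERERERERERERERERERERERERERERERERERERERERERERIiIiIiIiIiIiIiIiIhERERERERERERERERERERERERERERERERERERERERERERERIiIiIiIiIiIiIiIiIhERERERERERERERERERERERERERERERERERERERERERERERESIiIiIiIiIiIiIiIhERERERERERERERERERERERERERERERERERERERERERERERERESIiIiIiIiIiIiIhEREREREREREREREREREREREREREREREREREREREREREREREREREiIiIiIiIiIiIhEREREREREREREREREREREREREREREREREREREREREREREREREREREiIiIiIiIiIhERERERERERERERERERERERERERERERERERERERERERERERERERERERIiIiIiRERBERERERERERERERERERERERERERERERERERERERERERERERERERERERERJERERERBERERERERERERERERERERERERERERERERERERERERERERERERERERERERFERERERBERERERERERERERERERERERERERERERERERERERERERERERERERERERERFERERERBERERERERERERERERERERERERERERERERERERERERERERERERERERERERRERERERBERERERERERERETMzMzMzMzMxERERERERERERERERERERERERERERERERRERERERBEREREREREREREzMzMzMzMzMzMxERERERERERERERERERERERERERERERRERERERBERERERERERERMzMzMzMzMzMzMzMRERERERERERERERERERERERERERERRERERERBERERERERERETMzMzMzMzMzMzMzMxEREREREREREREREREREREREREREURERERERBEREREREREREzMzMzMzMzMzMzMzMzEREREREREREREREREREREREREREURERERERBEREREREREREzMzMzMzMzMzMzMzMzERERERERERERERERERERERERERFERERERERBERERERERERMzMzMzMzMzMzMzMzMzMRERERERERERERERERERERERERFERERERERBERERERERERMzMzMzMzMzMzMzMzMzMRERERERERERERERERERERERERFERERERERBERERERERETMzMzMzMzMzMzMzMzMzMxERERERERERERERERERERERERFERERERERBERERERERETMzMzMzMzMzMzMzMzMzMxERERERERERERERERERERERERRERERERERBEREREREREzMzMzMzMzMzMzMzMzMzMzERERERERERERERERERERERERRERERERERBEREREREREzMzMzMzMzMzMzMzMzMzMzERERERERERERERERERERERERRERERERERBEREREREREzMzMzMzMzMzMzMzMzMzMzEREREREREREREREREREREREURERERERERBEREREREREzMzMzMzMzMzMzMzMzMzMzMREREREREREREREREREREREURERERERERBEREREREREzMzMzMzMzMzMzMzMzMzMzMREREREREREREREREREREREURERERERERBEREREREREzMzMzMzMzMzMzMzMzMzMzMREREREREREREREREREREREURERERERERBEREREREREzMzMzMzMzMzMzMzMzMzMzMREREREREREREREREREREREURERERERERBERERERERETMzMzMzMzMzMzMzMzMzMzMxEREREREREREREREREREREURERERERERBERERERERETMzMzMzMzMzMzMzMzMzMzMxEREREREREREREREREREREURERERERERBERERERERERMzMzMzMzMzMzMzMzMzMzMxEREREREREREREREREREREURERERERERBEREREREREREzMzMzMzMzMzMzMzMzMzMxERERERERERERERERERERFERERERERERBERERERERERETMzMzMzMzMzMzMzMzMzMxERERERERERERERERERERFERERERERERBERERERERERETMzMzMzMzMzMzMzMzMzMxEREREREREREREREREREURERERERERERBERERERERERERMzMzMzMzMzMzMzMzMzMxERERERERERERERERERFERERERERERERBERERERERERERMzMzMzMzMzMzMzMzMzERERERERERERERERERERRERERERERERERBERERERERERERMzMzMzMzMzMzMzMzMxERERERERERERERERERERRERERERERERERBERERERERERERMzMzMzMzMzMzMzMzMRERERERERERERERERERERRERERERERERERA=="/>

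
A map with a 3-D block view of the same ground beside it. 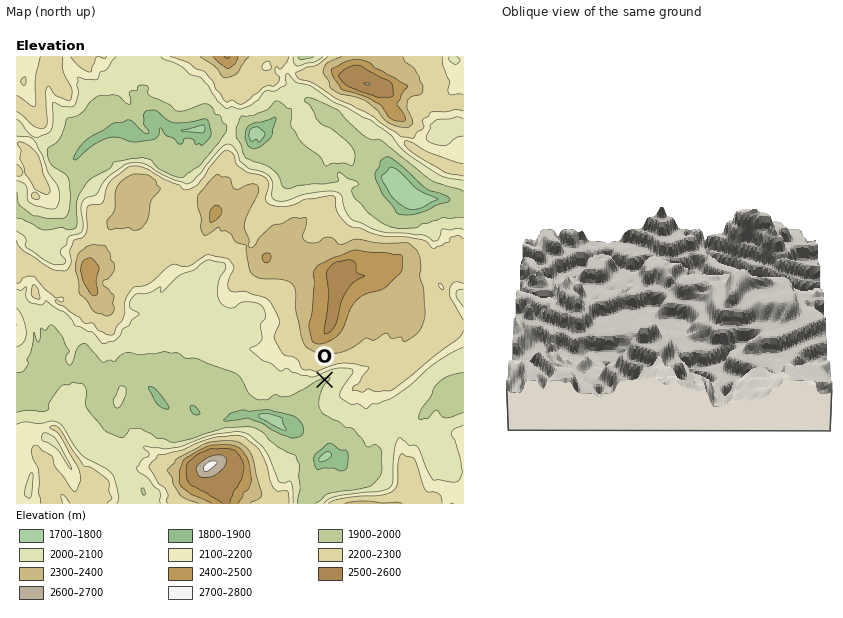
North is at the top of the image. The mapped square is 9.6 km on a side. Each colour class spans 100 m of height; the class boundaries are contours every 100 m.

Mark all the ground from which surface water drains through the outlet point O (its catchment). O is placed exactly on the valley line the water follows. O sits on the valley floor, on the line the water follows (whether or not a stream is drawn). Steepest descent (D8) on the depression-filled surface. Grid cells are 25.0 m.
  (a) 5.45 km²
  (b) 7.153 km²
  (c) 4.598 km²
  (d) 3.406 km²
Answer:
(d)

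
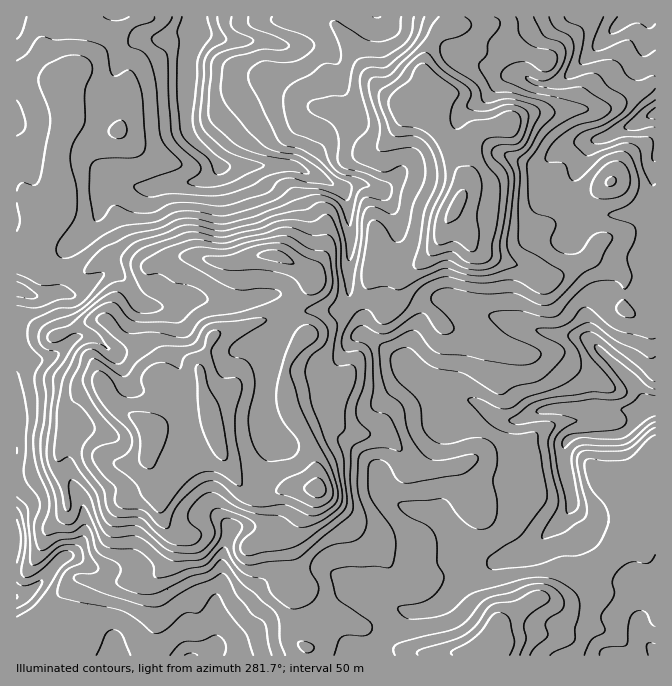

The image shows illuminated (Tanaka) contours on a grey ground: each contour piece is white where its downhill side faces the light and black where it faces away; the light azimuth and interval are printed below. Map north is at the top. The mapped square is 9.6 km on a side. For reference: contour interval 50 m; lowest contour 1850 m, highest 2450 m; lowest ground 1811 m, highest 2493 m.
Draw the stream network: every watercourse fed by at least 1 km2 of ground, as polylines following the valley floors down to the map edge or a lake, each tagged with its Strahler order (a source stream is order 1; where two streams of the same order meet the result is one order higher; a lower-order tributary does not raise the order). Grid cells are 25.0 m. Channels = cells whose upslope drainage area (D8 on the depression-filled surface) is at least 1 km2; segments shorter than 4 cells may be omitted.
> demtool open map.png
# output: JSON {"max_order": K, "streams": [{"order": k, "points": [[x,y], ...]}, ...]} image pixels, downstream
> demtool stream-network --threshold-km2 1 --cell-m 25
{"max_order": 2, "streams": [{"order": 1, "points": [[640, 632], [644, 638], [655, 650], [655, 654]]}, {"order": 1, "points": [[355, 590], [360, 594], [364, 594], [365, 595], [374, 597], [378, 600], [382, 600], [394, 607], [397, 607], [404, 610], [410, 610], [412, 612], [420, 612], [422, 610], [428, 610], [442, 604], [470, 575], [500, 560]]}, {"order": 1, "points": [[92, 567], [85, 562], [84, 562], [80, 558], [77, 558], [75, 557], [65, 557]]}, {"order": 2, "points": [[500, 560], [504, 558], [507, 558], [508, 557], [514, 557], [515, 555], [524, 554], [530, 548], [532, 548], [569, 514], [572, 507], [572, 495], [570, 493], [570, 487], [569, 485], [569, 480], [567, 478], [567, 473], [565, 472], [565, 465], [564, 463], [564, 445], [565, 445], [575, 435], [615, 435], [617, 433], [625, 432], [635, 422], [639, 415], [644, 410]]}, {"order": 2, "points": [[65, 557], [64, 557], [30, 592], [24, 595], [17, 595], [17, 597]]}, {"order": 1, "points": [[229, 527], [229, 538], [227, 540], [227, 544], [225, 545], [225, 550], [224, 552], [224, 580], [219, 590], [219, 594], [217, 595], [217, 642], [212, 648], [205, 654], [202, 654], [200, 655], [190, 655]]}, {"order": 1, "points": [[382, 480], [382, 485], [385, 492], [397, 503], [404, 507], [407, 507], [408, 508], [414, 508], [415, 510], [424, 510], [425, 512], [434, 512], [440, 515], [474, 550], [475, 550], [480, 555], [482, 555], [488, 560], [500, 560]]}, {"order": 1, "points": [[70, 458], [70, 478], [75, 488], [78, 492], [78, 495], [82, 500], [82, 505], [84, 507], [84, 538], [82, 542], [70, 554], [65, 557]]}, {"order": 1, "points": [[270, 432], [264, 422], [264, 397], [265, 395], [265, 365], [268, 358], [268, 355], [278, 335], [300, 313], [304, 312], [310, 312], [312, 310], [342, 310], [348, 303], [348, 257], [350, 255], [350, 223], [348, 222], [348, 203], [347, 202], [347, 197], [345, 193], [338, 187]]}, {"order": 2, "points": [[644, 410], [649, 407]]}, {"order": 2, "points": [[649, 407], [654, 407], [655, 405]]}, {"order": 1, "points": [[104, 343], [100, 340], [94, 337], [77, 337], [58, 353], [52, 357], [48, 357], [47, 358], [32, 358], [30, 360], [27, 360], [24, 362], [17, 368], [17, 450]]}, {"order": 1, "points": [[364, 335], [374, 340], [384, 350], [385, 350], [390, 355], [392, 355], [400, 362], [402, 362], [417, 377], [418, 377], [424, 382], [425, 382], [434, 388], [438, 390], [442, 393], [452, 398], [467, 398], [468, 400], [472, 400], [478, 403], [492, 415], [498, 418], [504, 418], [505, 420], [518, 420], [530, 413], [534, 413], [535, 412], [540, 412], [542, 410], [549, 410], [550, 408], [624, 408], [625, 410], [644, 410]]}, {"order": 1, "points": [[174, 313], [169, 308], [160, 308], [159, 307]]}, {"order": 1, "points": [[475, 310], [482, 313], [485, 313], [487, 315], [492, 315], [498, 318], [502, 318], [512, 323], [524, 325], [530, 328], [535, 328], [537, 330], [540, 330], [542, 332], [547, 332], [549, 333], [557, 333], [559, 335], [580, 335], [587, 338], [595, 347], [597, 347], [637, 387], [637, 388], [644, 397], [647, 403], [647, 407], [649, 407]]}, {"order": 2, "points": [[159, 307], [149, 307], [147, 305], [144, 305], [140, 303], [135, 298], [134, 293], [127, 285], [127, 283], [117, 273], [114, 272], [107, 272], [104, 273], [80, 293], [50, 293], [48, 295], [30, 295], [17, 288]]}, {"order": 1, "points": [[222, 303], [219, 303], [217, 302], [210, 302], [209, 300], [185, 300], [177, 305], [170, 305], [169, 307], [159, 307]]}, {"order": 1, "points": [[585, 222], [589, 218], [592, 218], [594, 217], [600, 217], [602, 215], [625, 215], [627, 213], [632, 213], [639, 210], [650, 198], [650, 195], [652, 193], [652, 163], [655, 160], [655, 153]]}, {"order": 1, "points": [[100, 203], [100, 195], [102, 192], [114, 180], [120, 180], [125, 183], [128, 183], [135, 187], [159, 187], [160, 185], [167, 185], [169, 183], [189, 183], [190, 182], [200, 182], [202, 180], [205, 180], [215, 172], [217, 172], [212, 157]]}, {"order": 1, "points": [[385, 188], [375, 188], [368, 185], [350, 185], [348, 187], [338, 187]]}, {"order": 2, "points": [[338, 187], [330, 183], [327, 180], [320, 177], [317, 177], [312, 173], [308, 173], [292, 165], [225, 165], [220, 160], [212, 157]]}, {"order": 1, "points": [[574, 178], [579, 168], [584, 162], [587, 155], [587, 152], [589, 148], [597, 140]]}, {"order": 2, "points": [[212, 157], [190, 137], [187, 130], [187, 62], [189, 60], [189, 53], [192, 48], [192, 45], [195, 38], [195, 22]]}, {"order": 1, "points": [[559, 150], [564, 147], [572, 145], [574, 143], [585, 143], [587, 142], [592, 142], [594, 140], [597, 140]]}, {"order": 2, "points": [[597, 140], [599, 138], [604, 138], [622, 128], [630, 127], [637, 123], [640, 120], [650, 115], [654, 115], [655, 113]]}, {"order": 1, "points": [[510, 75], [522, 75], [537, 83], [555, 83], [562, 80], [567, 75], [569, 75], [617, 27]]}, {"order": 1, "points": [[324, 48], [322, 47], [287, 47], [285, 45], [278, 45], [272, 42], [264, 42], [262, 40], [222, 40], [220, 38], [215, 38], [214, 37], [197, 37], [197, 20]]}, {"order": 1, "points": [[140, 40], [142, 38], [167, 38], [169, 37], [194, 37], [194, 23], [195, 22]]}, {"order": 2, "points": [[617, 27], [627, 17], [630, 17]]}]}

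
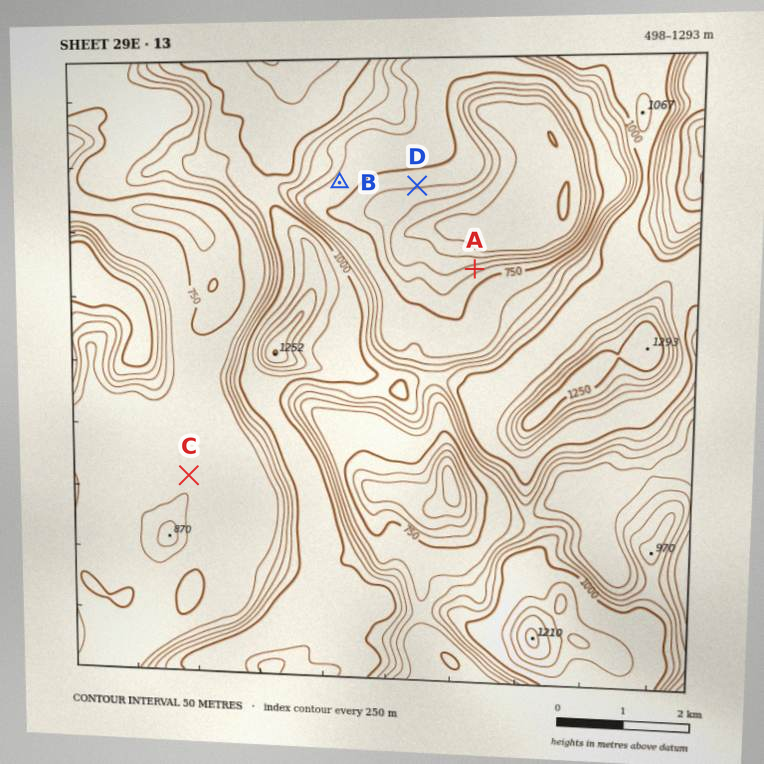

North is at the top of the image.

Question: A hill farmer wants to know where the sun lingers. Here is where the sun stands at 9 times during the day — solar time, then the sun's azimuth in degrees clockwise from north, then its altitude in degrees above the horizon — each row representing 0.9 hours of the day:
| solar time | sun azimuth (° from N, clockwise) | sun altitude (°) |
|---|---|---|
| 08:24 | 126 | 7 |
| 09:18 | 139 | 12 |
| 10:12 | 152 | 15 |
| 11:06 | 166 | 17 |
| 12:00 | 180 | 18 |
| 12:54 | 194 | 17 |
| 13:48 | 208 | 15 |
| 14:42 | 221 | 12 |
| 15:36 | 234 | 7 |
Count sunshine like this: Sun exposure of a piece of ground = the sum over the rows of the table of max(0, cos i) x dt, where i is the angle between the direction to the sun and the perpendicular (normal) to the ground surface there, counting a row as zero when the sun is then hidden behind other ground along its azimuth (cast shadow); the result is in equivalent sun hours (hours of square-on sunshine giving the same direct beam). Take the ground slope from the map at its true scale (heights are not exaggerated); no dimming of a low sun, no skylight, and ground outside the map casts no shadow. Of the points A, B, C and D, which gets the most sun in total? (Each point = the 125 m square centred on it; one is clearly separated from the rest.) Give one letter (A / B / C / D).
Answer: D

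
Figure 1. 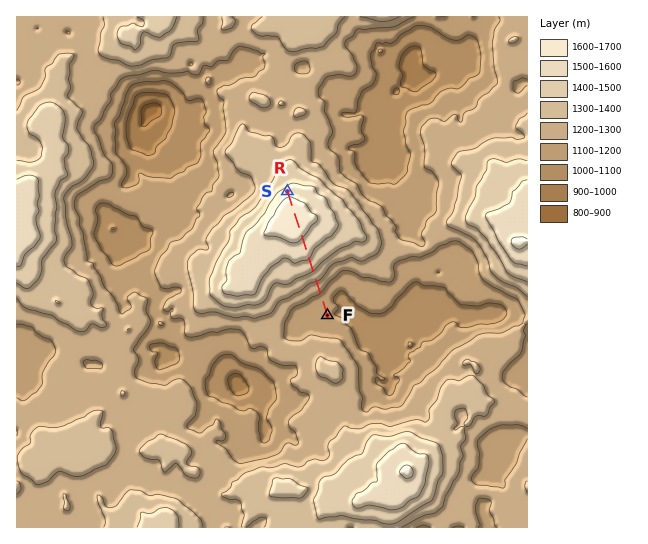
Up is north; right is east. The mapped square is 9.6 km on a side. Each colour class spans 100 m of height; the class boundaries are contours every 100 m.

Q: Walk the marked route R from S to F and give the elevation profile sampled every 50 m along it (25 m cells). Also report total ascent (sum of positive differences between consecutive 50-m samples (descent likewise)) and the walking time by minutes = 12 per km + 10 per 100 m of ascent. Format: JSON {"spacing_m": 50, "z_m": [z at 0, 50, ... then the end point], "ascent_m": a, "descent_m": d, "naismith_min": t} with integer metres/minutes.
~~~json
{"spacing_m": 50, "z_m": [1545, 1572, 1596, 1613, 1625, 1636, 1642, 1643, 1643, 1644, 1644, 1646, 1642, 1635, 1629, 1624, 1620, 1616, 1606, 1588, 1571, 1558, 1551, 1545, 1533, 1520, 1508, 1494, 1480, 1462, 1438, 1411, 1384, 1358, 1335, 1312, 1289, 1267, 1246, 1225, 1203, 1182, 1161, 1145, 1134, 1127, 1122, 1120, 1117, 1113], "ascent_m": 101, "descent_m": 533, "naismith_min": 39}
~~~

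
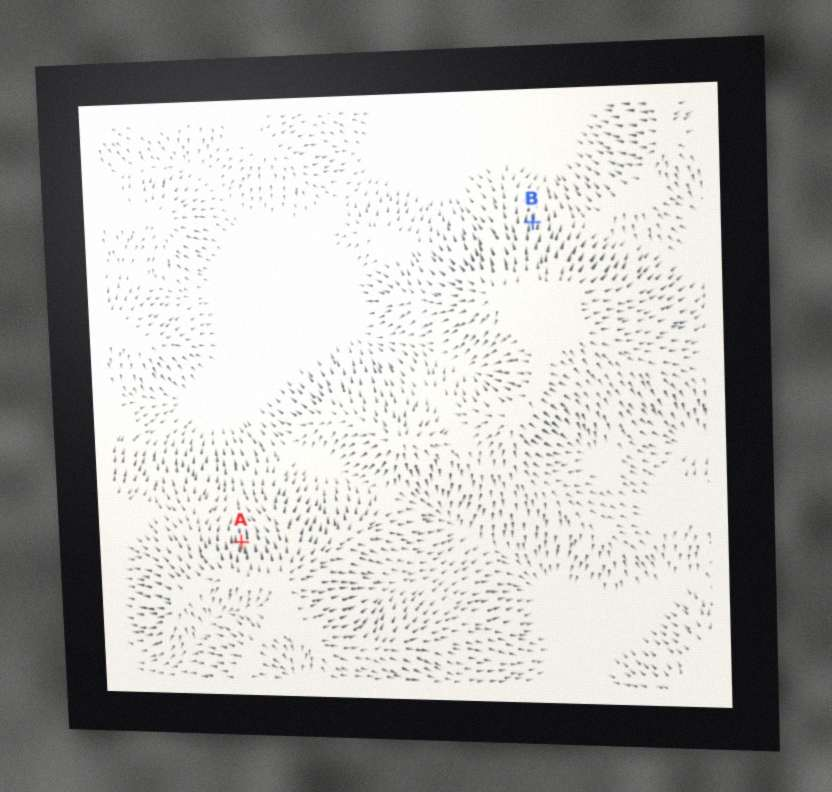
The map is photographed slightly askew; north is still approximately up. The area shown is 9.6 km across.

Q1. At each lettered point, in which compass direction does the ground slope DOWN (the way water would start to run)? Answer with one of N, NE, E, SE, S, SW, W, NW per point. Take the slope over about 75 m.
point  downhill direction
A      N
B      N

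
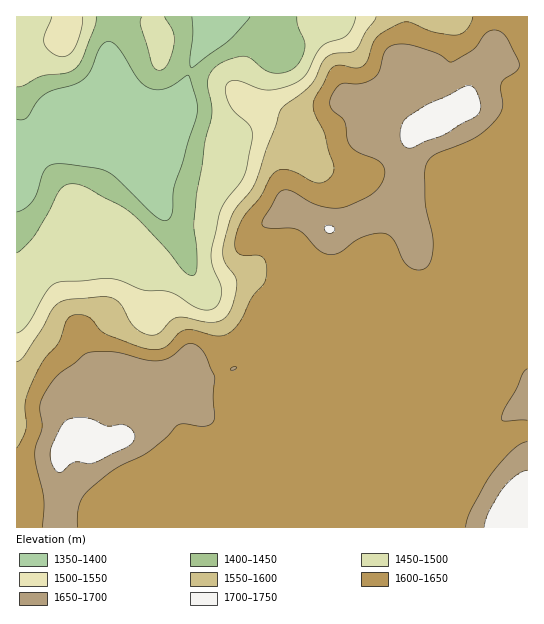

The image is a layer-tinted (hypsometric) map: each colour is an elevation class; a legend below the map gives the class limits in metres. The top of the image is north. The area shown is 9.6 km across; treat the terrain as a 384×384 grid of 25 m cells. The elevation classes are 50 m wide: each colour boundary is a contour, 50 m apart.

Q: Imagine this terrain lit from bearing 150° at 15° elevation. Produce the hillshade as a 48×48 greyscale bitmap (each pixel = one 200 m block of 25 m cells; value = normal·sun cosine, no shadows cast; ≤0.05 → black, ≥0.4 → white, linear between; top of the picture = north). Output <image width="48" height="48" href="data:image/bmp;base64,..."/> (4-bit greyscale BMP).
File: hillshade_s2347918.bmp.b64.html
<image width="48" height="48" href="data:image/bmp;base64,Qk32BAAAAAAAAHYAAAAoAAAAMAAAADAAAAABAAQAAAAAAIAEAAATCwAAEwsAABAAAAAAAAAAAAAAABEREQAiIiIAMzMzAERERABVVVUAZmZmAHd3dwCIiIgAmZmZAKqqqgC7u7sAzMzMAN3d3QDu7u4A////AHZXq7qZmZmZmZmZmZmYiZh3iJiIdlRXiHZXrLqZmZmZmZmZmZmYiZh3eIiIhlRWiIdnrNypmZmZmZmZmZmYiZmHd4iIh1NGeHd4vO7LqZmZqpmZmZmZiJmId3iJmGQ1eHd5rO/9u6qZqpmZmZmZmImZiIiJmXU0Vmd5q87/7cuqqqmZmZmZmZmZmIiImZdTRWZoq7zv/+y6qqqqmZmZmZmZmZmIiZl1RFRGmqq87+3Lu7u7qpmZmZmZmZmYiJqoZVQ1eJmJrN3MvMy7u6mZmZmZmZmZh3iqh2VVZ3iIirvMzLuru6mZmZmZmZmZh2aKqmZnd3iImau8zLqZqqmZmZmZmZmZmHVoqmVWiIiIiaqru7qYiZmZmZmZmZmZmYZWeVQ1eImZmZmZqrupmZmZmZmZmZmZmZhmZ1QzV4iZmZiJmqu7qZmZmZmZmZmZmZmHd1VDNWeIiHZ5qpmrupmZmZmZmZmZmZmHd0RURFVWVUM2moeKupmZmZmZmZmZmZmHdzNFVVRDMyADaHZoqpmZmZmZmZmZmZmHdzNFZnZURDIBNVVompmZmZmZmZmZmZmHdjI0Vnh3dlQhEiNHmpmZmZmZmZmZmZmYdzI0RWiJiHVCIRE1mpmZmZmZmZmaqZmZiEMiM0Z4mIZVQyIkepmZmZmZmZmqqpmZmGUzIjNWiHdmZlQ0aJmZmZmZmaqqqpmZmXdURENFd3d3d3ZVaJmZmZmZqqu6qpmZmYh3ZmVWeIiHd4iHeJmZqqqqqru7qpmZmYd4iIiImZmYdniqmJqqvMu6qqvLqpmZmXd4iImZqZiIdVacyqqqzuy6qZvLupmZmWZ4mZmZmYd4hTNq3Luqve3LqZq7upmZmVVnmamYiHd3hjImrMy6q93cqZmqqqmZmVVWiZiHd3Zmd0ITaby5d4q8upmqqqmZmVRFeId2Z3dmd1IRJYqXVEZ5qpqqqqmZmWVEVndmZ4h2d2MQE1d2VERWiaqqqqqZmXZUVWd3eJl2Z3UhAkVmZmZVZ5u6qqqZmYdlRVZ3iZl1V4dSEjVnd3h2Z5q6qqqpmYhlRFZ4mZmFVoh1M0V3d4mpiJvLqqqqmZh3ZneJmZmGVniGRFZ3iJq6mb3dy7uqmZmIiZmZmZmXVXiGRGd3eJqqma3/7cy6maqZmZmZmZmXVWiHZXiHeIiZmJvf/+7bqrqZmZmZmZmYVGiZhniIiIiJiHic7//9u7upmZmZmZmZZFiql3iIiZmZmHdove7ty9y5mZmZmZmZdmiZhmZmaJmZh3dlabzMu+7supmZmbu5hmeHZDIiJXh3h3h1NYqru97//rmZms7rhlZmVCEAAlVFeIiHRGmru83v//uZmb3shDRWZkIAATM0aIiZdWiru8zN//2ZmZvdlCJGd3UgACMjV3eJhmiaqqu73/65mInNtiJGiIdSABIjRmZndVeZmZmJvv/KmYm8yVI1eIh2QiIiJFZVVEaJmYh3jP/KmYibyoVFeIiIhkMhE1ZmdkRomXd2eu7KmYibupdVd3eJmFQyI0V4iFRXiA=="/>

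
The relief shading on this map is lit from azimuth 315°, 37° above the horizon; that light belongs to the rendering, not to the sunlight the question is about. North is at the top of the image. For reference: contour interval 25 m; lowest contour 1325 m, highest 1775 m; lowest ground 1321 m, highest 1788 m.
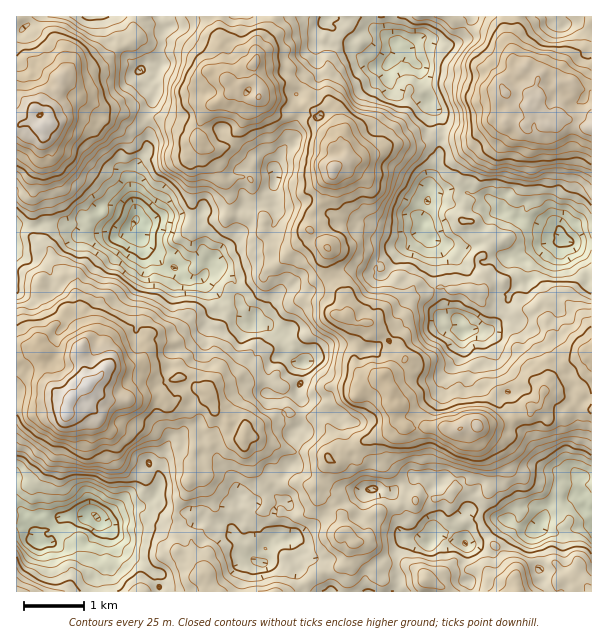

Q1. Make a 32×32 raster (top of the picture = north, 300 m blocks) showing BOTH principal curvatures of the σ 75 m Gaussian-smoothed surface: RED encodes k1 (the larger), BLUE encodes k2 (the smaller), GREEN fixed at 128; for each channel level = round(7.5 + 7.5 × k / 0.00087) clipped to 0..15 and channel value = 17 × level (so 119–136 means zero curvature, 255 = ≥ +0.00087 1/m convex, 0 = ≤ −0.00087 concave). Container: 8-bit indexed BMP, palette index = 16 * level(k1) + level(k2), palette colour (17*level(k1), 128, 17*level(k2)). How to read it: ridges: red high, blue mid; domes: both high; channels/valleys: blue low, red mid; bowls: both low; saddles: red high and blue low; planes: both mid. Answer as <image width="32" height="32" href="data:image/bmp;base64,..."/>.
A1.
<image width="32" height="32" href="data:image/bmp;base64,Qk02CAAAAAAAADYEAAAoAAAAIAAAACAAAAABAAgAAAAAAAAEAAATCwAAEwsAAAABAAAAAAAAAIAAABGAAAAigAAAM4AAAESAAABVgAAAZoAAAHeAAACIgAAAmYAAAKqAAAC7gAAAzIAAAN2AAADugAAA/4AAAACAEQARgBEAIoARADOAEQBEgBEAVYARAGaAEQB3gBEAiIARAJmAEQCqgBEAu4ARAMyAEQDdgBEA7oARAP+AEQAAgCIAEYAiACKAIgAzgCIARIAiAFWAIgBmgCIAd4AiAIiAIgCZgCIAqoAiALuAIgDMgCIA3YAiAO6AIgD/gCIAAIAzABGAMwAigDMAM4AzAESAMwBVgDMAZoAzAHeAMwCIgDMAmYAzAKqAMwC7gDMAzIAzAN2AMwDugDMA/4AzAACARAARgEQAIoBEADOARABEgEQAVYBEAGaARAB3gEQAiIBEAJmARACqgEQAu4BEAMyARADdgEQA7oBEAP+ARAAAgFUAEYBVACKAVQAzgFUARIBVAFWAVQBmgFUAd4BVAIiAVQCZgFUAqoBVALuAVQDMgFUA3YBVAO6AVQD/gFUAAIBmABGAZgAigGYAM4BmAESAZgBVgGYAZoBmAHeAZgCIgGYAmYBmAKqAZgC7gGYAzIBmAN2AZgDugGYA/4BmAACAdwARgHcAIoB3ADOAdwBEgHcAVYB3AGaAdwB3gHcAiIB3AJmAdwCqgHcAu4B3AMyAdwDdgHcA7oB3AP+AdwAAgIgAEYCIACKAiAAzgIgARICIAFWAiABmgIgAd4CIAIiAiACZgIgAqoCIALuAiADMgIgA3YCIAO6AiAD/gIgAAICZABGAmQAigJkAM4CZAESAmQBVgJkAZoCZAHeAmQCIgJkAmYCZAKqAmQC7gJkAzICZAN2AmQDugJkA/4CZAACAqgARgKoAIoCqADOAqgBEgKoAVYCqAGaAqgB3gKoAiICqAJmAqgCqgKoAu4CqAMyAqgDdgKoA7oCqAP+AqgAAgLsAEYC7ACKAuwAzgLsARIC7AFWAuwBmgLsAd4C7AIiAuwCZgLsAqoC7ALuAuwDMgLsA3YC7AO6AuwD/gLsAAIDMABGAzAAigMwAM4DMAESAzABVgMwAZoDMAHeAzACIgMwAmYDMAKqAzAC7gMwAzIDMAN2AzADugMwA/4DMAACA3QARgN0AIoDdADOA3QBEgN0AVYDdAGaA3QB3gN0AiIDdAJmA3QCqgN0Au4DdAMyA3QDdgN0A7oDdAP+A3QAAgO4AEYDuACKA7gAzgO4ARIDuAFWA7gBmgO4Ad4DuAIiA7gCZgO4AqoDuALuA7gDMgO4A3YDuAO6A7gD/gO4AAID/ABGA/wAigP8AM4D/AESA/wBVgP8AZoD/AHeA/wCIgP8AmYD/AKqA/wC7gP8AzID/AN2A/wDugP8A/4D/AOaDkqV0c9ijcbjWtHOF1rPlgsek2LD895JgtfejkLf2oaO3xpWUpMG0xtmmUVCjhKW015Ol4vjV5PWk+fLU1vlgUIG1tpKTuMm3t6SUlaOTk7bo+rSRYJGQYPXUcNaT+ICFtOVwYLampqaTc4WVg4Kj1+jFo4KDcbTk05BgcMTCkZOQcDCRtaa0ooSmpre2tLezxcT3xNaktKSxgaWB1pPJp8iScrORo5L4t5VilZSU2aWgMKC017TXhNeVtsSlkpKyxIGj+OKkgfrIk5S0k6PDxcai1oJwYJCQosbXg3RQhLe16NbnYVCS1pWS16alkMf7xqWTkoSCt+m2toODUXOUlcW1tuf21YGVlZXq2bVxg8bF9ubq1OX52ca3k7ajpObn/Nf5gpOElaSVxtfJs6O1o2BwxMb09ff99tLG2Naypafptqbk+9PIpMfFlHKTopOg98Tn2aRAkaKwlNfHlZOD17b46JKThJW12aaWk8ey1tTpxveVpHGmlMalldmUhIWzUdPV+rO4o7eFx6amtXBwo9fW57XZsqKmZJW4t5Kn2MnA+5L3ccZypZS4pMiUtFFw4nCi19XWgKeTtqaltNm314DE18ii2danY6VigpJzwrXl2MbGolBQcHC0Y8WUlqaE57W1hKbJk9e1ppNjpbXU+um2yLbEUHC15aW2tnPmkKKR2LbYs6aEpqLGksaStpOk6KK2pNbj9vmVk5TI6IHG57XnlMdzk4KAcZST6qVilcLTQIHIt7WmtcfGpMWkwZO05qWnpXOCoaSUUqam1qWm+LSmopSFhIPGo3G0ZGKj1+iTcbFgUYH26ZOklLaU1ub7xqWEkmFwo6Tn+aVTQGHRkJGExZRQYnL3s+ij15HH15KDpcZ0UKbr16SSw2Nig/mnt4OTtVCEcvRA1YS0cZPEpIWl1WKRpMakYZSlkoWD1bS1ppaWoLZi5IL3pNWQuNTmptfalFBytKFhcqKDhXOm6smUdISCwvn7trWDxVCV1/3Yt5SVgbSjtNelyISEhJXnx6WEcrWA2Mfp1pSDkYC21tfX99jUkMXI2La4uLWE5+rIpOi0pYDFyNRQ5IWUUNPJ6XS4yLOxtNXIx9nIxeXIyNmjltjE0LWT9qPHyMTCtMT21djFc2BR1tiWp6bHo8fHs7bXpaVgovmU1rb714DF+bNhcLGSgNbZyLW4lZWSc5P6x6WUUXKi98bopvWTtZPFtJVxyKG1lbXYtaW26MalpcfotsRxgmC11qWl+YS0ceeTgnGEYLXE65XY6NfHYnOl+Nmy0+nFsremt6T5xqZxxZLIgmFxkYCQtueUcrS1tPTYcnOm56VxcrTGlMfHpoJixYKStKOz97HH1bZwULM="/>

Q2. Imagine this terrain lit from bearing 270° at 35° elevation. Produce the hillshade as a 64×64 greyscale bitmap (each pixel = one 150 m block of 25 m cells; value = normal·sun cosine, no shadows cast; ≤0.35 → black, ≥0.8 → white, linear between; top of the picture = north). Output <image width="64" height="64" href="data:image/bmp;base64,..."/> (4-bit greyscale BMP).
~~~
<image width="64" height="64" href="data:image/bmp;base64,Qk12CAAAAAAAAHYAAAAoAAAAQAAAAEAAAAABAAQAAAAAAAAIAAATCwAAEwsAABAAAAAAAAAAAAAAABEREQAiIiIAMzMzAERERABVVVUAZmZmAHd3dwCIiIgAmZmZAKqqqgC7u7sAzMzMAN3d3QDu7u4A////AFQ0ZlVoirhVm7qXZFeIhUZlaZZohozJhkScuqciaZmZMjaIZWeKuGesyoZDVniHeId4hmh2jNlUNZy6phKKmHYjV4llZ4m6iLy6hSJGeJl5qZmGV3abp2VHmpm3E4qYZQJYmWZ4iau7qpmFIkZ4qYiZqpdVZol1Z2aJiaZGmHl0AWiZl3d5vMuph3UzV3iZiKuql2Q0ZlaIZZuodUeXeWQDeaqGZovNy6mHZUV3ZniavMqXYxJFVplWrKYzR6h4ZDWImYVGnO26qYdVZoh2aJrMyoVUIlZViXeqdENHmpdTZ3d3VFjO7LqpdndniHd4mZq6dWZDZ0SJiJdDZ1WblkN3dmZEes3cqql3d3d4mHiamJl1eFRnVXh3hjR4VHqWRJh3ZDSLu8upqod4dniYd5uod2VpdXhleGWJZEZlaIVWqXd1NIqZu4i8p2ZVeJh3q6hmQ1iImWV4Zol1RVVWZWepiHU1mpeKiL3IZUV5iImbp2VDWKmIZXmHeYdWVDRVeLqZhVaahmd3vshlRXh3eKqYdlRXh2ZmeZiIiHZCNFZ4u7qHd3mEJWi9yGZWiGVnisuXVWd1NXd4mZh2ZTIkVYnMyoiYZmMSaay4dniYVVV7zJZmZnZVd4mZhlVDI0RWmau6mahVcwJomql3iqdVVWnLl3d3d3ZXmrmFNEMjQ1eaq7qZh2ZkIkZ5qYiap1REWauoiZiZdlabqXU0QzRUR5nMu6hmZVNERFeZmZqoUyNoq6iKqqqGeKqYdSNERmVWeNzMuFZjI0VEZ3iZmZdTNFiqh4m8y4d5qZiFIkZndlZ47bzJVWQTVEZ3Z5mHdkRGeJh3mrzLdnZ4moUjaHZmZnjczMlmVEVTJXZnmGVVNHdnmYm7m7p0RFiZdkaJmGVnid3cuXZlRlM1ZmiXRFU1d2iqrNp5qWQiR4h4d4mpdlaIzdupl1M0RDVniYZEVEaHWMu824mnRDJHh3iYiauWRom8ypq5dCE0RXd3dkRVVnZXvLzcqYVEMkeHiYiZqYZXmpqom7qHMSRUWHZnZVVWdUeszdyqhUVCJHh3iaqph2mqmYebuIlRJUNXZWh0RmVVRqzu2oiHdlISR4d5u6mHiqqphpy2aGElUzZ1Z2VnZUZ3i+7IeJmGMhE3mIm7qZmbuql2jLZXUjZkRVRnZFh2V4iKzcmImHQiIjeYmrqZmau6qoV6uGZSNnVEQ1ZlV3d4mqq8uZhmYwAjR5mruZqpm6qZiHiphkNXdURDR3VGiZmb3bqYhlRUACVnmqupm6mJu4iJmIh2RGdjNWVWdlaJqpvdynZ2RGQQJWiqmJmql4q6Z5q5dmVVZlM2hlV2Z4mrqr3JhlZkRSE2eal3iamHmpeqmbqGZlRFVEZ2Z4d5qJu6q7qFVWVWVEeJl1Z5moeIZdyXm5ZmUyNVRnd5qIqoeaqrunQkdndlaIiGVXeJmYZE3JeJhUVSE2ZVaJq6rMhnm7qYYhR5h2V3iId3VXmXd2a7mJhjNEMkd2eZeau8yoeKuoZTJXh2VXh3mWVmZ1Z5maqqhlRDMzV4ial3rMu6qIm6dUQzVWZVeImoZGd1RXqqu6lkVkMyNoqqqXesy6qqmbuVIjIkVVZ5mahUZ1RFebzcpzNWQiRXrMuneKq6qqu6u4QiIhJFVoqqmYdUM0V5zsqFRGZCJFi97ah4mZu5m8uZdCMzMiJHrLmIh2MzNXrOqXZVZkIjWLzeyImoeqiL3JZVVVQhEli8uHd2VVRFi825ZlVWZCI4u87airh4mHrcl2ZVVCACWcyoZEZndUaavLlmUzVVMTi7vdl6yWiXes2ndlVlEANou6dlVoiGVoqqqGVUM0RCSLu8yHq4Z3eLzLmHZWUQAkerqGVomHdomau5dmQiNERZuqzIeadnZYzcupdlZRABNpuodniJh3iZq8p2QzM0RGm6rMh5hmdTfdzdpkVUEAAWq5iHaIiGd4iay4ZBAjREebzMuGdlZ0Ns7e63REMQASaamZqGiYVGeJq7ljEAI0ZpzuyoZlRXU2ve/rdVMhIhJYmqupd4d2Z4iaqWQgASRneu/KmGVEVVac3tqHZDMiIjasy7qHiGZmaJqpUhEiI1dX39uoVVRFZmre24dURUMiNq3buqmIh2VomZhiEjQiRVfO3KdFh1VlWM7bljNWUyJHrey7qZiHZWmomGMBRUIkV73Lp0aqZVRHvMqWM1ZTI1es7tuomIh2eaiIdCE1UyNYu7u5ZpqFRFaZmpY0VEMzWK3/65iIiHdomphkMjVUM0aczMqHiIdSNoiJgxRUNENZzv/bmJl3dmial2VFRDMzNZ3tuamImFEUiJlQA0RHdXvv/suYmXZnZ4iIdlVDETNGnv2Yq5eJUASIh0AEVGmHi97t26d5hmd2Z4mpZDIRFGet/bmqh4dBJVV3QRNEeoec3d3cp3iGeHVIirpjIzEDaJzu26mHhjE1VWZSIzWJd73d3cuoiIdnVEmZqoQjMhNni+7cmImWMTQzeEIjRXh4zd3tuqqYZmU0apiahSJDNWZ63cqYiagxIiSHQ0VUZ4rMvO26uoZVVUVomZqEIkZ2VWnMu6iJqFIiFHhUZkRHirur3cy6ZEVmZniauFIUaIhkWbu7qHeYVDIkd2ZmQ1iZq7q83chUM1iIeJqWMjaJmWRXq8yoZ4hlQyNXh1VVeJibuorMuGQjWKmGZ2UyR4mqdVirupdXiIZUNFeIZXd4qHmoaLyodDNomq"/>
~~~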